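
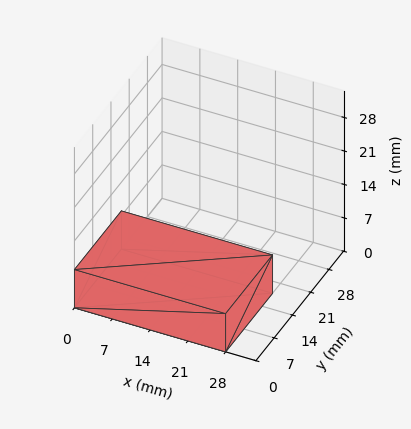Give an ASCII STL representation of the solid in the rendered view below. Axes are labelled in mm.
Reading the render: the shape is a rectangular box, roughly 28 × 18 mm footprint and 8 mm tall (dimensions read to the nearest mm from the axis ticks). For the STL, each face is triangulated and given an outward normal.

solid part
  facet normal 0.0000 0.0000 -1.0000
    outer loop
      vertex 28.000 18.000 0.000
      vertex 28.000 0.000 0.000
      vertex 0.000 0.000 0.000
    endloop
  endfacet
  facet normal 0.0000 0.0000 -1.0000
    outer loop
      vertex 0.000 18.000 0.000
      vertex 28.000 18.000 0.000
      vertex 0.000 0.000 0.000
    endloop
  endfacet
  facet normal 0.0000 0.0000 1.0000
    outer loop
      vertex 0.000 0.000 8.000
      vertex 28.000 0.000 8.000
      vertex 28.000 18.000 8.000
    endloop
  endfacet
  facet normal 0.0000 0.0000 1.0000
    outer loop
      vertex 0.000 0.000 8.000
      vertex 28.000 18.000 8.000
      vertex 0.000 18.000 8.000
    endloop
  endfacet
  facet normal 0.0000 -1.0000 0.0000
    outer loop
      vertex 0.000 0.000 0.000
      vertex 28.000 0.000 0.000
      vertex 28.000 0.000 8.000
    endloop
  endfacet
  facet normal 0.0000 -1.0000 0.0000
    outer loop
      vertex 0.000 0.000 0.000
      vertex 28.000 0.000 8.000
      vertex 0.000 0.000 8.000
    endloop
  endfacet
  facet normal 0.0000 1.0000 0.0000
    outer loop
      vertex 28.000 18.000 8.000
      vertex 28.000 18.000 0.000
      vertex 0.000 18.000 0.000
    endloop
  endfacet
  facet normal 0.0000 1.0000 0.0000
    outer loop
      vertex 0.000 18.000 8.000
      vertex 28.000 18.000 8.000
      vertex 0.000 18.000 0.000
    endloop
  endfacet
  facet normal -1.0000 0.0000 0.0000
    outer loop
      vertex 0.000 18.000 8.000
      vertex 0.000 18.000 0.000
      vertex 0.000 0.000 0.000
    endloop
  endfacet
  facet normal -1.0000 0.0000 0.0000
    outer loop
      vertex 0.000 0.000 8.000
      vertex 0.000 18.000 8.000
      vertex 0.000 0.000 0.000
    endloop
  endfacet
  facet normal 1.0000 0.0000 0.0000
    outer loop
      vertex 28.000 0.000 0.000
      vertex 28.000 18.000 0.000
      vertex 28.000 18.000 8.000
    endloop
  endfacet
  facet normal 1.0000 0.0000 0.0000
    outer loop
      vertex 28.000 0.000 0.000
      vertex 28.000 18.000 8.000
      vertex 28.000 0.000 8.000
    endloop
  endfacet
endsolid part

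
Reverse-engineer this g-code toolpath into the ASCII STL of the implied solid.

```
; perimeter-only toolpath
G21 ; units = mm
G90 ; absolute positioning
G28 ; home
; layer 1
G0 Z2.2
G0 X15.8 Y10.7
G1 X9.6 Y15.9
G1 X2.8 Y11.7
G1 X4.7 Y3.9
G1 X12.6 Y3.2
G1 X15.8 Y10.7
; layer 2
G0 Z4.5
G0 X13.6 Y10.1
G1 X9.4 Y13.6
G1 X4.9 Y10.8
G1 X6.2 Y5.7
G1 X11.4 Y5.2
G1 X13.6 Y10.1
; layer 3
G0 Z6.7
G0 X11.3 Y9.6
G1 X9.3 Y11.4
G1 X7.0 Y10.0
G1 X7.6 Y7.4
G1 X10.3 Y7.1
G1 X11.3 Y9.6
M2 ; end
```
solid part
  facet normal 0.0000 0.0000 -1.0000
    outer loop
      vertex 0.7 12.6 0.0
      vertex 9.8 18.2 0.0
      vertex 18.0 11.2 0.0
    endloop
  endfacet
  facet normal 0.0000 0.0000 -1.0000
    outer loop
      vertex 3.2 2.2 0.0
      vertex 0.7 12.6 0.0
      vertex 18.0 11.2 0.0
    endloop
  endfacet
  facet normal 0.0000 0.0000 -1.0000
    outer loop
      vertex 13.8 1.3 0.0
      vertex 3.2 2.2 0.0
      vertex 18.0 11.2 0.0
    endloop
  endfacet
  facet normal 0.4999 0.5856 0.6381
    outer loop
      vertex 18.0 11.2 0.0
      vertex 9.8 18.2 0.0
      vertex 9.1 9.1 8.9
    endloop
  endfacet
  facet normal -0.4034 0.6555 0.6385
    outer loop
      vertex 9.8 18.2 0.0
      vertex 0.7 12.6 0.0
      vertex 9.1 9.1 8.9
    endloop
  endfacet
  facet normal -0.7497 -0.1802 0.6367
    outer loop
      vertex 0.7 12.6 0.0
      vertex 3.2 2.2 0.0
      vertex 9.1 9.1 8.9
    endloop
  endfacet
  facet normal -0.0651 -0.7673 0.6380
    outer loop
      vertex 3.2 2.2 0.0
      vertex 13.8 1.3 0.0
      vertex 9.1 9.1 8.9
    endloop
  endfacet
  facet normal 0.7089 -0.3008 0.6380
    outer loop
      vertex 13.8 1.3 0.0
      vertex 18.0 11.2 0.0
      vertex 9.1 9.1 8.9
    endloop
  endfacet
endsolid part

The G0 Z moves step by Δz≈2.2 mm. The G1 loops shrink linearly with z, so the solid tapers from its base footprint up to z≈8.9. Closing with a flat bottom cap and the tapered top and triangulating gives 8 facets — a regular 5-sided pyramid, base circumscribed radius ≈ 9.1 mm, apex at z ≈ 8.9 mm.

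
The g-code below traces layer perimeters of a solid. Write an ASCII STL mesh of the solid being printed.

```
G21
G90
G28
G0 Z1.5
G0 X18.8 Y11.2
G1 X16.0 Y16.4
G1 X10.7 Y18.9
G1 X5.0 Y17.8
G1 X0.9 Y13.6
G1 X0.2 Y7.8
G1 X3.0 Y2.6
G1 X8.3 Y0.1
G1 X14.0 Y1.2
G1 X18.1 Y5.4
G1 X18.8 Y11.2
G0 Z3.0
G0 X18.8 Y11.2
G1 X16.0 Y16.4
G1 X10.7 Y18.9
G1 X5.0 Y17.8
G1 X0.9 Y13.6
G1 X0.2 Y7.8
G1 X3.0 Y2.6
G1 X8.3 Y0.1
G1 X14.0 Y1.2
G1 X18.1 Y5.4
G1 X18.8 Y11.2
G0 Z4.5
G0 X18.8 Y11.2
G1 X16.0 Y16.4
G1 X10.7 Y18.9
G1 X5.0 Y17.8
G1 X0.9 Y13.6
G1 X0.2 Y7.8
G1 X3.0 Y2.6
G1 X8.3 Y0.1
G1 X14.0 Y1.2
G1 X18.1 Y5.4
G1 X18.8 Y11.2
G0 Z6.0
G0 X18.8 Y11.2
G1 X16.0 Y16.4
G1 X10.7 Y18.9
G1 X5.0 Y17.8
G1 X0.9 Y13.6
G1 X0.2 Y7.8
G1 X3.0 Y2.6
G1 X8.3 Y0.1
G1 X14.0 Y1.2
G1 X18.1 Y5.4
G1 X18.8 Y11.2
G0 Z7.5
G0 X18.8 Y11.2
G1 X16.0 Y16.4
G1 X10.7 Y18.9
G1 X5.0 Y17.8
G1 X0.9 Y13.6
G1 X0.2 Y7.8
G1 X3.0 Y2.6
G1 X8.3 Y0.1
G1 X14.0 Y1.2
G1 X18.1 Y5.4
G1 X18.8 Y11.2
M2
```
solid part
  facet normal 0.0000 0.0000 -1.0000
    outer loop
      vertex 10.7 18.9 0.0
      vertex 16.0 16.4 0.0
      vertex 18.8 11.2 0.0
    endloop
  endfacet
  facet normal 0.0000 0.0000 -1.0000
    outer loop
      vertex 5.0 17.8 0.0
      vertex 10.7 18.9 0.0
      vertex 18.8 11.2 0.0
    endloop
  endfacet
  facet normal 0.0000 0.0000 -1.0000
    outer loop
      vertex 0.9 13.6 0.0
      vertex 5.0 17.8 0.0
      vertex 18.8 11.2 0.0
    endloop
  endfacet
  facet normal 0.0000 0.0000 -1.0000
    outer loop
      vertex 0.2 7.8 0.0
      vertex 0.9 13.6 0.0
      vertex 18.8 11.2 0.0
    endloop
  endfacet
  facet normal 0.0000 0.0000 -1.0000
    outer loop
      vertex 3.0 2.6 0.0
      vertex 0.2 7.8 0.0
      vertex 18.8 11.2 0.0
    endloop
  endfacet
  facet normal 0.0000 0.0000 -1.0000
    outer loop
      vertex 8.3 0.1 0.0
      vertex 3.0 2.6 0.0
      vertex 18.8 11.2 0.0
    endloop
  endfacet
  facet normal 0.0000 0.0000 -1.0000
    outer loop
      vertex 14.0 1.2 0.0
      vertex 8.3 0.1 0.0
      vertex 18.8 11.2 0.0
    endloop
  endfacet
  facet normal 0.0000 0.0000 -1.0000
    outer loop
      vertex 18.1 5.4 0.0
      vertex 14.0 1.2 0.0
      vertex 18.8 11.2 0.0
    endloop
  endfacet
  facet normal 0.0000 0.0000 1.0000
    outer loop
      vertex 18.8 11.2 7.5
      vertex 16.0 16.4 7.5
      vertex 10.7 18.9 7.5
    endloop
  endfacet
  facet normal 0.0000 0.0000 1.0000
    outer loop
      vertex 18.8 11.2 7.5
      vertex 10.7 18.9 7.5
      vertex 5.0 17.8 7.5
    endloop
  endfacet
  facet normal 0.0000 0.0000 1.0000
    outer loop
      vertex 18.8 11.2 7.5
      vertex 5.0 17.8 7.5
      vertex 0.9 13.6 7.5
    endloop
  endfacet
  facet normal 0.0000 0.0000 1.0000
    outer loop
      vertex 18.8 11.2 7.5
      vertex 0.9 13.6 7.5
      vertex 0.2 7.8 7.5
    endloop
  endfacet
  facet normal 0.0000 0.0000 1.0000
    outer loop
      vertex 18.8 11.2 7.5
      vertex 0.2 7.8 7.5
      vertex 3.0 2.6 7.5
    endloop
  endfacet
  facet normal 0.0000 0.0000 1.0000
    outer loop
      vertex 18.8 11.2 7.5
      vertex 3.0 2.6 7.5
      vertex 8.3 0.1 7.5
    endloop
  endfacet
  facet normal 0.0000 0.0000 1.0000
    outer loop
      vertex 18.8 11.2 7.5
      vertex 8.3 0.1 7.5
      vertex 14.0 1.2 7.5
    endloop
  endfacet
  facet normal 0.0000 0.0000 1.0000
    outer loop
      vertex 18.8 11.2 7.5
      vertex 14.0 1.2 7.5
      vertex 18.1 5.4 7.5
    endloop
  endfacet
  facet normal 0.8805 0.4741 0.0000
    outer loop
      vertex 18.8 11.2 0.0
      vertex 16.0 16.4 0.0
      vertex 16.0 16.4 7.5
    endloop
  endfacet
  facet normal 0.8805 0.4741 0.0000
    outer loop
      vertex 18.8 11.2 0.0
      vertex 16.0 16.4 7.5
      vertex 18.8 11.2 7.5
    endloop
  endfacet
  facet normal 0.4266 0.9044 0.0000
    outer loop
      vertex 16.0 16.4 0.0
      vertex 10.7 18.9 0.0
      vertex 10.7 18.9 7.5
    endloop
  endfacet
  facet normal 0.4266 0.9044 0.0000
    outer loop
      vertex 16.0 16.4 0.0
      vertex 10.7 18.9 7.5
      vertex 16.0 16.4 7.5
    endloop
  endfacet
  facet normal -0.1895 0.9819 0.0000
    outer loop
      vertex 10.7 18.9 0.0
      vertex 5.0 17.8 0.0
      vertex 5.0 17.8 7.5
    endloop
  endfacet
  facet normal -0.1895 0.9819 0.0000
    outer loop
      vertex 10.7 18.9 0.0
      vertex 5.0 17.8 7.5
      vertex 10.7 18.9 7.5
    endloop
  endfacet
  facet normal -0.7156 0.6985 0.0000
    outer loop
      vertex 5.0 17.8 0.0
      vertex 0.9 13.6 0.0
      vertex 0.9 13.6 7.5
    endloop
  endfacet
  facet normal -0.7156 0.6985 0.0000
    outer loop
      vertex 5.0 17.8 0.0
      vertex 0.9 13.6 7.5
      vertex 5.0 17.8 7.5
    endloop
  endfacet
  facet normal -0.9928 0.1198 0.0000
    outer loop
      vertex 0.9 13.6 0.0
      vertex 0.2 7.8 0.0
      vertex 0.2 7.8 7.5
    endloop
  endfacet
  facet normal -0.9928 0.1198 0.0000
    outer loop
      vertex 0.9 13.6 0.0
      vertex 0.2 7.8 7.5
      vertex 0.9 13.6 7.5
    endloop
  endfacet
  facet normal -0.8805 -0.4741 0.0000
    outer loop
      vertex 0.2 7.8 0.0
      vertex 3.0 2.6 0.0
      vertex 3.0 2.6 7.5
    endloop
  endfacet
  facet normal -0.8805 -0.4741 0.0000
    outer loop
      vertex 0.2 7.8 0.0
      vertex 3.0 2.6 7.5
      vertex 0.2 7.8 7.5
    endloop
  endfacet
  facet normal -0.4266 -0.9044 0.0000
    outer loop
      vertex 3.0 2.6 0.0
      vertex 8.3 0.1 0.0
      vertex 8.3 0.1 7.5
    endloop
  endfacet
  facet normal -0.4266 -0.9044 0.0000
    outer loop
      vertex 3.0 2.6 0.0
      vertex 8.3 0.1 7.5
      vertex 3.0 2.6 7.5
    endloop
  endfacet
  facet normal 0.1895 -0.9819 0.0000
    outer loop
      vertex 8.3 0.1 0.0
      vertex 14.0 1.2 0.0
      vertex 14.0 1.2 7.5
    endloop
  endfacet
  facet normal 0.1895 -0.9819 0.0000
    outer loop
      vertex 8.3 0.1 0.0
      vertex 14.0 1.2 7.5
      vertex 8.3 0.1 7.5
    endloop
  endfacet
  facet normal 0.7156 -0.6985 0.0000
    outer loop
      vertex 14.0 1.2 0.0
      vertex 18.1 5.4 0.0
      vertex 18.1 5.4 7.5
    endloop
  endfacet
  facet normal 0.7156 -0.6985 0.0000
    outer loop
      vertex 14.0 1.2 0.0
      vertex 18.1 5.4 7.5
      vertex 14.0 1.2 7.5
    endloop
  endfacet
  facet normal 0.9928 -0.1198 0.0000
    outer loop
      vertex 18.1 5.4 0.0
      vertex 18.8 11.2 0.0
      vertex 18.8 11.2 7.5
    endloop
  endfacet
  facet normal 0.9928 -0.1198 0.0000
    outer loop
      vertex 18.1 5.4 0.0
      vertex 18.8 11.2 7.5
      vertex 18.1 5.4 7.5
    endloop
  endfacet
endsolid part

The G0 Z moves step by Δz≈1.5 mm. Every layer's G1 loop is the same polygon, so the solid is a straight extrusion of it from z=0 to z≈7.5. Closing with flat bottom and top caps and triangulating gives 36 facets — a regular 10-sided prism (a cylinder approximated with 10 flat sides), circumscribed radius ≈ 9.5 mm, height ≈ 7.5 mm.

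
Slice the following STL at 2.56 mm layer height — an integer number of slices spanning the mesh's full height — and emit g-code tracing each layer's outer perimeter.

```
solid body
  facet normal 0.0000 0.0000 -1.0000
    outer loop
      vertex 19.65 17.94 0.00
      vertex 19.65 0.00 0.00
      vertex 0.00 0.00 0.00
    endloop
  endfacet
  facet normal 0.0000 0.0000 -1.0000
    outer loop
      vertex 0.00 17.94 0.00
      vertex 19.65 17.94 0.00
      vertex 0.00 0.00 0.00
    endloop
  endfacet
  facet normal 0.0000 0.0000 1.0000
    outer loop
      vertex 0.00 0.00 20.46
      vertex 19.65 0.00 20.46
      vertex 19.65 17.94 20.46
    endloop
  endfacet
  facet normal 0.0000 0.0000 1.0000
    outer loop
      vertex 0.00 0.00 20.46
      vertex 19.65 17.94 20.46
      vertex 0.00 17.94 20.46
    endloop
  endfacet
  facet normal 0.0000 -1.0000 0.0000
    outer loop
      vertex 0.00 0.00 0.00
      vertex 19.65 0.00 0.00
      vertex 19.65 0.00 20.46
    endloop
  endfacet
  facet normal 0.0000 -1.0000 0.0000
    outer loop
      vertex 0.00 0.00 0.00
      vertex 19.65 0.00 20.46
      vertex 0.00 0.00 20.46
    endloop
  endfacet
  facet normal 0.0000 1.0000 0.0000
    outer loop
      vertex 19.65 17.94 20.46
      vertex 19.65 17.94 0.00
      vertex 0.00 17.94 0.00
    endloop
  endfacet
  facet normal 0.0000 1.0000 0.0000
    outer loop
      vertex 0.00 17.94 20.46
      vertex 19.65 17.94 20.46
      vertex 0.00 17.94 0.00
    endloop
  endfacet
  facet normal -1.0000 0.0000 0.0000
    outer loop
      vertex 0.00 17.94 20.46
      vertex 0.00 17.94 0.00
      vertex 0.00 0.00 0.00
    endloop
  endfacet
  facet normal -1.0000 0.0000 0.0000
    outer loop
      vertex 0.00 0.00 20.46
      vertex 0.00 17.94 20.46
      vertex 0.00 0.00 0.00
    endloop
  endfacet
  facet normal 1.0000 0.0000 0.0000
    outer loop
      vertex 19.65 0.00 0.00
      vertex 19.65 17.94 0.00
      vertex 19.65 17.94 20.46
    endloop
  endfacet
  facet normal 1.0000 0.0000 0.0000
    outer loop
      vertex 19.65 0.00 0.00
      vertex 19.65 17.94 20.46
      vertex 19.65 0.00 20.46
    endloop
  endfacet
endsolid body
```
; perimeter-only toolpath
G21 ; units = mm
G90 ; absolute positioning
G28 ; home
; layer 1
G0 Z2.56
G0 X0.00 Y0.00
G1 X19.65 Y0.00
G1 X19.65 Y17.94
G1 X0.00 Y17.94
G1 X0.00 Y0.00
; layer 2
G0 Z5.12
G0 X0.00 Y0.00
G1 X19.65 Y0.00
G1 X19.65 Y17.94
G1 X0.00 Y17.94
G1 X0.00 Y0.00
; layer 3
G0 Z7.67
G0 X0.00 Y0.00
G1 X19.65 Y0.00
G1 X19.65 Y17.94
G1 X0.00 Y17.94
G1 X0.00 Y0.00
; layer 4
G0 Z10.23
G0 X0.00 Y0.00
G1 X19.65 Y0.00
G1 X19.65 Y17.94
G1 X0.00 Y17.94
G1 X0.00 Y0.00
; layer 5
G0 Z12.79
G0 X0.00 Y0.00
G1 X19.65 Y0.00
G1 X19.65 Y17.94
G1 X0.00 Y17.94
G1 X0.00 Y0.00
; layer 6
G0 Z15.35
G0 X0.00 Y0.00
G1 X19.65 Y0.00
G1 X19.65 Y17.94
G1 X0.00 Y17.94
G1 X0.00 Y0.00
; layer 7
G0 Z17.90
G0 X0.00 Y0.00
G1 X19.65 Y0.00
G1 X19.65 Y17.94
G1 X0.00 Y17.94
G1 X0.00 Y0.00
; layer 8
G0 Z20.46
G0 X0.00 Y0.00
G1 X19.65 Y0.00
G1 X19.65 Y17.94
G1 X0.00 Y17.94
G1 X0.00 Y0.00
M2 ; end

The solid is a rectangular box, roughly 19.6 × 17.9 mm footprint and 20.5 mm tall. Slicing at Δz = 2.56 mm — 8 equal slices spanning the solid's height, so layer i sits at z = i·h/8 — gives 8 non-empty perimeters. Each is a 4-segment closed polygon; G0 lifts to the layer z and rapids to the start vertex, then G1 traces the edges.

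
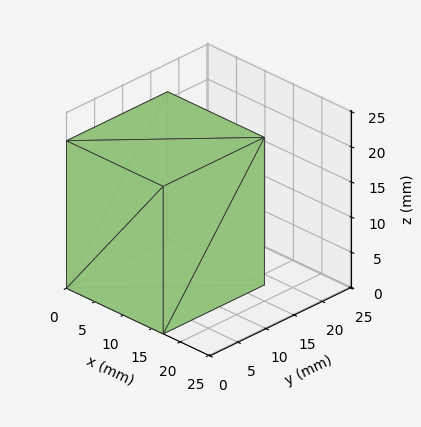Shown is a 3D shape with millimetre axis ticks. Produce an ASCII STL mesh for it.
Reading the render: the shape is a rectangular box, roughly 17 × 18 mm footprint and 21 mm tall (dimensions read to the nearest mm from the axis ticks). For the STL, each face is triangulated and given an outward normal.

solid part
  facet normal 0.0000 0.0000 -1.0000
    outer loop
      vertex 17.00 18.00 0.00
      vertex 17.00 0.00 0.00
      vertex 0.00 0.00 0.00
    endloop
  endfacet
  facet normal 0.0000 0.0000 -1.0000
    outer loop
      vertex 0.00 18.00 0.00
      vertex 17.00 18.00 0.00
      vertex 0.00 0.00 0.00
    endloop
  endfacet
  facet normal 0.0000 0.0000 1.0000
    outer loop
      vertex 0.00 0.00 21.00
      vertex 17.00 0.00 21.00
      vertex 17.00 18.00 21.00
    endloop
  endfacet
  facet normal 0.0000 0.0000 1.0000
    outer loop
      vertex 0.00 0.00 21.00
      vertex 17.00 18.00 21.00
      vertex 0.00 18.00 21.00
    endloop
  endfacet
  facet normal 0.0000 -1.0000 0.0000
    outer loop
      vertex 0.00 0.00 0.00
      vertex 17.00 0.00 0.00
      vertex 17.00 0.00 21.00
    endloop
  endfacet
  facet normal 0.0000 -1.0000 0.0000
    outer loop
      vertex 0.00 0.00 0.00
      vertex 17.00 0.00 21.00
      vertex 0.00 0.00 21.00
    endloop
  endfacet
  facet normal 0.0000 1.0000 0.0000
    outer loop
      vertex 17.00 18.00 21.00
      vertex 17.00 18.00 0.00
      vertex 0.00 18.00 0.00
    endloop
  endfacet
  facet normal 0.0000 1.0000 0.0000
    outer loop
      vertex 0.00 18.00 21.00
      vertex 17.00 18.00 21.00
      vertex 0.00 18.00 0.00
    endloop
  endfacet
  facet normal -1.0000 0.0000 0.0000
    outer loop
      vertex 0.00 18.00 21.00
      vertex 0.00 18.00 0.00
      vertex 0.00 0.00 0.00
    endloop
  endfacet
  facet normal -1.0000 0.0000 0.0000
    outer loop
      vertex 0.00 0.00 21.00
      vertex 0.00 18.00 21.00
      vertex 0.00 0.00 0.00
    endloop
  endfacet
  facet normal 1.0000 0.0000 0.0000
    outer loop
      vertex 17.00 0.00 0.00
      vertex 17.00 18.00 0.00
      vertex 17.00 18.00 21.00
    endloop
  endfacet
  facet normal 1.0000 0.0000 0.0000
    outer loop
      vertex 17.00 0.00 0.00
      vertex 17.00 18.00 21.00
      vertex 17.00 0.00 21.00
    endloop
  endfacet
endsolid part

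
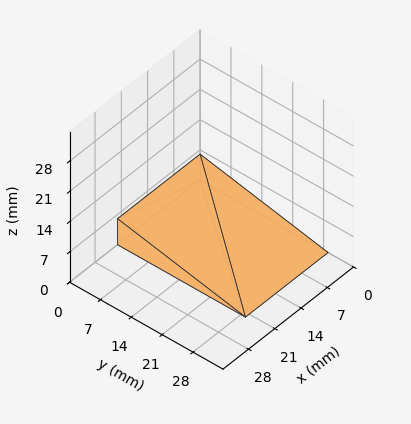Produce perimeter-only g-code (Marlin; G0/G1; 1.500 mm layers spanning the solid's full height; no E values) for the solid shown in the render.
Reading the render: the shape is a wedge (ramp): 22 × 29 mm base, rising to 6 mm along the y=0 edge and sloping linearly to z=0 at y=29 (dimensions read to the nearest mm from the axis ticks). For the g-code, the solid's height is divided into equal slices at the stated Δz and each level perimeter traced with G1 moves after a G0 lift.

; perimeter-only toolpath
G21 ; units = mm
G90 ; absolute positioning
G28 ; home
; layer 1
G0 Z1.500
G0 X0.000 Y0.000
G1 X22.000 Y0.000
G1 X22.000 Y21.750
G1 X0.000 Y21.750
G1 X0.000 Y0.000
; layer 2
G0 Z3.000
G0 X0.000 Y0.000
G1 X22.000 Y0.000
G1 X22.000 Y14.500
G1 X0.000 Y14.500
G1 X0.000 Y0.000
; layer 3
G0 Z4.500
G0 X0.000 Y0.000
G1 X22.000 Y0.000
G1 X22.000 Y7.250
G1 X0.000 Y7.250
G1 X0.000 Y0.000
M2 ; end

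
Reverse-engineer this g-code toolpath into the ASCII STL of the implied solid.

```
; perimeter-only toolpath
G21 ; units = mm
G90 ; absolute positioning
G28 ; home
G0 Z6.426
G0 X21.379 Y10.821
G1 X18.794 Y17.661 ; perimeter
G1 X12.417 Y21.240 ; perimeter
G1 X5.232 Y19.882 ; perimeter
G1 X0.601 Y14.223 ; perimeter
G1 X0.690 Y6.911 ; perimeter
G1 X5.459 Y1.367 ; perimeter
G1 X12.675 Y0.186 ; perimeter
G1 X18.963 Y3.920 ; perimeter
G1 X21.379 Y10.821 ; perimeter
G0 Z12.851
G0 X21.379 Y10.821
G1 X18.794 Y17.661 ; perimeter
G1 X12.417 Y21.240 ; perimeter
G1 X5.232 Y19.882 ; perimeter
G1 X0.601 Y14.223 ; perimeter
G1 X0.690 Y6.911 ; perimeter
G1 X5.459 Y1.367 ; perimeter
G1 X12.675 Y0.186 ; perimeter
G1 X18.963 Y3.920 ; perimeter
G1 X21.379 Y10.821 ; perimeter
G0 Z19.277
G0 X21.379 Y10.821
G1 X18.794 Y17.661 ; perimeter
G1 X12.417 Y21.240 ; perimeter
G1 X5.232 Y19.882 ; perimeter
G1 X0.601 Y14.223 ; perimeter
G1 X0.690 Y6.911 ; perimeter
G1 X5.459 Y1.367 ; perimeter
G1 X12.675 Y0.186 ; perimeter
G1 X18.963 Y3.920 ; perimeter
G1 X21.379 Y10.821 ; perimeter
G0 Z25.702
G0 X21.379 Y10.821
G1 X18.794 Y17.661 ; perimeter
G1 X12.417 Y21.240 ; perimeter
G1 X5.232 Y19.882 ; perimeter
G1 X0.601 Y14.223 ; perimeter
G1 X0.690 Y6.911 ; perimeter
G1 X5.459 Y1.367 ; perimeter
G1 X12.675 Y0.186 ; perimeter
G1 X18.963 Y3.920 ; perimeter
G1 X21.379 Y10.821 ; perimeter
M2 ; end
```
solid part
  facet normal 0.0000 0.0000 -1.0000
    outer loop
      vertex 12.417 21.240 0.000
      vertex 18.794 17.661 0.000
      vertex 21.379 10.821 0.000
    endloop
  endfacet
  facet normal 0.0000 0.0000 -1.0000
    outer loop
      vertex 5.232 19.882 0.000
      vertex 12.417 21.240 0.000
      vertex 21.379 10.821 0.000
    endloop
  endfacet
  facet normal 0.0000 0.0000 -1.0000
    outer loop
      vertex 0.601 14.223 0.000
      vertex 5.232 19.882 0.000
      vertex 21.379 10.821 0.000
    endloop
  endfacet
  facet normal 0.0000 0.0000 -1.0000
    outer loop
      vertex 0.690 6.911 0.000
      vertex 0.601 14.223 0.000
      vertex 21.379 10.821 0.000
    endloop
  endfacet
  facet normal 0.0000 0.0000 -1.0000
    outer loop
      vertex 5.459 1.367 0.000
      vertex 0.690 6.911 0.000
      vertex 21.379 10.821 0.000
    endloop
  endfacet
  facet normal 0.0000 0.0000 -1.0000
    outer loop
      vertex 12.675 0.186 0.000
      vertex 5.459 1.367 0.000
      vertex 21.379 10.821 0.000
    endloop
  endfacet
  facet normal 0.0000 0.0000 -1.0000
    outer loop
      vertex 18.963 3.920 0.000
      vertex 12.675 0.186 0.000
      vertex 21.379 10.821 0.000
    endloop
  endfacet
  facet normal 0.0000 0.0000 1.0000
    outer loop
      vertex 21.379 10.821 25.702
      vertex 18.794 17.661 25.702
      vertex 12.417 21.240 25.702
    endloop
  endfacet
  facet normal 0.0000 0.0000 1.0000
    outer loop
      vertex 21.379 10.821 25.702
      vertex 12.417 21.240 25.702
      vertex 5.232 19.882 25.702
    endloop
  endfacet
  facet normal 0.0000 0.0000 1.0000
    outer loop
      vertex 21.379 10.821 25.702
      vertex 5.232 19.882 25.702
      vertex 0.601 14.223 25.702
    endloop
  endfacet
  facet normal 0.0000 0.0000 1.0000
    outer loop
      vertex 21.379 10.821 25.702
      vertex 0.601 14.223 25.702
      vertex 0.690 6.911 25.702
    endloop
  endfacet
  facet normal 0.0000 0.0000 1.0000
    outer loop
      vertex 21.379 10.821 25.702
      vertex 0.690 6.911 25.702
      vertex 5.459 1.367 25.702
    endloop
  endfacet
  facet normal 0.0000 0.0000 1.0000
    outer loop
      vertex 21.379 10.821 25.702
      vertex 5.459 1.367 25.702
      vertex 12.675 0.186 25.702
    endloop
  endfacet
  facet normal 0.0000 0.0000 1.0000
    outer loop
      vertex 21.379 10.821 25.702
      vertex 12.675 0.186 25.702
      vertex 18.963 3.920 25.702
    endloop
  endfacet
  facet normal 0.9354 0.3535 0.0000
    outer loop
      vertex 21.379 10.821 0.000
      vertex 18.794 17.661 0.000
      vertex 18.794 17.661 25.702
    endloop
  endfacet
  facet normal 0.9354 0.3535 0.0000
    outer loop
      vertex 21.379 10.821 0.000
      vertex 18.794 17.661 25.702
      vertex 21.379 10.821 25.702
    endloop
  endfacet
  facet normal 0.4894 0.8720 0.0000
    outer loop
      vertex 18.794 17.661 0.000
      vertex 12.417 21.240 0.000
      vertex 12.417 21.240 25.702
    endloop
  endfacet
  facet normal 0.4894 0.8720 0.0000
    outer loop
      vertex 18.794 17.661 0.000
      vertex 12.417 21.240 25.702
      vertex 18.794 17.661 25.702
    endloop
  endfacet
  facet normal -0.1857 0.9826 0.0000
    outer loop
      vertex 12.417 21.240 0.000
      vertex 5.232 19.882 0.000
      vertex 5.232 19.882 25.702
    endloop
  endfacet
  facet normal -0.1857 0.9826 0.0000
    outer loop
      vertex 12.417 21.240 0.000
      vertex 5.232 19.882 25.702
      vertex 12.417 21.240 25.702
    endloop
  endfacet
  facet normal -0.7739 0.6333 0.0000
    outer loop
      vertex 5.232 19.882 0.000
      vertex 0.601 14.223 0.000
      vertex 0.601 14.223 25.702
    endloop
  endfacet
  facet normal -0.7739 0.6333 0.0000
    outer loop
      vertex 5.232 19.882 0.000
      vertex 0.601 14.223 25.702
      vertex 5.232 19.882 25.702
    endloop
  endfacet
  facet normal -0.9999 -0.0122 0.0000
    outer loop
      vertex 0.601 14.223 0.000
      vertex 0.690 6.911 0.000
      vertex 0.690 6.911 25.702
    endloop
  endfacet
  facet normal -0.9999 -0.0122 0.0000
    outer loop
      vertex 0.601 14.223 0.000
      vertex 0.690 6.911 25.702
      vertex 0.601 14.223 25.702
    endloop
  endfacet
  facet normal -0.7581 -0.6521 0.0000
    outer loop
      vertex 0.690 6.911 0.000
      vertex 5.459 1.367 0.000
      vertex 5.459 1.367 25.702
    endloop
  endfacet
  facet normal -0.7581 -0.6521 0.0000
    outer loop
      vertex 0.690 6.911 0.000
      vertex 5.459 1.367 25.702
      vertex 0.690 6.911 25.702
    endloop
  endfacet
  facet normal -0.1615 -0.9869 0.0000
    outer loop
      vertex 5.459 1.367 0.000
      vertex 12.675 0.186 0.000
      vertex 12.675 0.186 25.702
    endloop
  endfacet
  facet normal -0.1615 -0.9869 0.0000
    outer loop
      vertex 5.459 1.367 0.000
      vertex 12.675 0.186 25.702
      vertex 5.459 1.367 25.702
    endloop
  endfacet
  facet normal 0.5106 -0.8598 0.0000
    outer loop
      vertex 12.675 0.186 0.000
      vertex 18.963 3.920 0.000
      vertex 18.963 3.920 25.702
    endloop
  endfacet
  facet normal 0.5106 -0.8598 0.0000
    outer loop
      vertex 12.675 0.186 0.000
      vertex 18.963 3.920 25.702
      vertex 12.675 0.186 25.702
    endloop
  endfacet
  facet normal 0.9438 -0.3304 0.0000
    outer loop
      vertex 18.963 3.920 0.000
      vertex 21.379 10.821 0.000
      vertex 21.379 10.821 25.702
    endloop
  endfacet
  facet normal 0.9438 -0.3304 0.0000
    outer loop
      vertex 18.963 3.920 0.000
      vertex 21.379 10.821 25.702
      vertex 18.963 3.920 25.702
    endloop
  endfacet
endsolid part

The G0 Z moves step by Δz≈6.426 mm. Every layer's G1 loop is the same polygon, so the solid is a straight extrusion of it from z=0 to z≈25.7. Closing with flat bottom and top caps and triangulating gives 32 facets — a regular 9-sided prism (a cylinder approximated with 9 flat sides), circumscribed radius ≈ 10.7 mm, height ≈ 25.7 mm.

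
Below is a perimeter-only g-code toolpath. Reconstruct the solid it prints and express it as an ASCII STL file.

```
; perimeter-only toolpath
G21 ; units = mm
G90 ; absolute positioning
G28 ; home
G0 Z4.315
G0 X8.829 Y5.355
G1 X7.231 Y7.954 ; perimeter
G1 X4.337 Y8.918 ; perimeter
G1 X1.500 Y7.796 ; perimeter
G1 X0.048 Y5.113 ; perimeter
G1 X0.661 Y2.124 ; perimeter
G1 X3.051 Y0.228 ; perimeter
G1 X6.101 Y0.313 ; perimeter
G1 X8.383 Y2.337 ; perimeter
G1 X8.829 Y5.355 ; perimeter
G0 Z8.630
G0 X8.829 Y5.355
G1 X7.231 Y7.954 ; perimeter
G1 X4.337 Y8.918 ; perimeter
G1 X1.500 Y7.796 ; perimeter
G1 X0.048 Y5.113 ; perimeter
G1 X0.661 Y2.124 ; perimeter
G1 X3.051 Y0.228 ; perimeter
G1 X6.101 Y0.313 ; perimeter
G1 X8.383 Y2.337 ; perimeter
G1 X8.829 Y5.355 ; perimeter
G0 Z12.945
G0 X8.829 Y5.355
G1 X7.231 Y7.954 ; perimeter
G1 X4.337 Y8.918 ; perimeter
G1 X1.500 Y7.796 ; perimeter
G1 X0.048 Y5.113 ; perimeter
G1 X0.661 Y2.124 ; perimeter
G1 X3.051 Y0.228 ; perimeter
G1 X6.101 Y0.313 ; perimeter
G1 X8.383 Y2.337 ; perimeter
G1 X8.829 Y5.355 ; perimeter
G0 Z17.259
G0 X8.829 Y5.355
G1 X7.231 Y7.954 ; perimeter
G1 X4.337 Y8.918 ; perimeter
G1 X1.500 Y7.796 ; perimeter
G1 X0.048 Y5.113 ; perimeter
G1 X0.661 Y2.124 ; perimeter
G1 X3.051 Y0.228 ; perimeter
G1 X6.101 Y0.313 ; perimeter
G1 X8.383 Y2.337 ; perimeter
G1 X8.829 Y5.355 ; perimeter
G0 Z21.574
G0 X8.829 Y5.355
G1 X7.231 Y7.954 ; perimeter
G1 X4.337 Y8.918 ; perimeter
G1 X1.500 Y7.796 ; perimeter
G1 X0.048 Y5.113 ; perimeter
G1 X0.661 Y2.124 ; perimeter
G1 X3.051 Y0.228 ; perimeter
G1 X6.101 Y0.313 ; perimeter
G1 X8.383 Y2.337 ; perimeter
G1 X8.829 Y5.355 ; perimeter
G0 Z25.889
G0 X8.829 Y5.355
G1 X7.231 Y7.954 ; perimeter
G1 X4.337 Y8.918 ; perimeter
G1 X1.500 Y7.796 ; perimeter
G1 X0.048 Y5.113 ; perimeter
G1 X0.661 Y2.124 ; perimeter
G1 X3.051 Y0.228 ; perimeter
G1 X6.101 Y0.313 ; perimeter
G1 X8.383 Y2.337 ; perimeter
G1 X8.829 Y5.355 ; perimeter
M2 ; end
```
solid part
  facet normal 0.0000 0.0000 -1.0000
    outer loop
      vertex 4.337 8.918 0.000
      vertex 7.231 7.954 0.000
      vertex 8.829 5.355 0.000
    endloop
  endfacet
  facet normal 0.0000 0.0000 -1.0000
    outer loop
      vertex 1.500 7.796 0.000
      vertex 4.337 8.918 0.000
      vertex 8.829 5.355 0.000
    endloop
  endfacet
  facet normal 0.0000 0.0000 -1.0000
    outer loop
      vertex 0.048 5.113 0.000
      vertex 1.500 7.796 0.000
      vertex 8.829 5.355 0.000
    endloop
  endfacet
  facet normal 0.0000 0.0000 -1.0000
    outer loop
      vertex 0.661 2.124 0.000
      vertex 0.048 5.113 0.000
      vertex 8.829 5.355 0.000
    endloop
  endfacet
  facet normal 0.0000 0.0000 -1.0000
    outer loop
      vertex 3.051 0.228 0.000
      vertex 0.661 2.124 0.000
      vertex 8.829 5.355 0.000
    endloop
  endfacet
  facet normal 0.0000 0.0000 -1.0000
    outer loop
      vertex 6.101 0.313 0.000
      vertex 3.051 0.228 0.000
      vertex 8.829 5.355 0.000
    endloop
  endfacet
  facet normal 0.0000 0.0000 -1.0000
    outer loop
      vertex 8.383 2.337 0.000
      vertex 6.101 0.313 0.000
      vertex 8.829 5.355 0.000
    endloop
  endfacet
  facet normal 0.0000 0.0000 1.0000
    outer loop
      vertex 8.829 5.355 25.889
      vertex 7.231 7.954 25.889
      vertex 4.337 8.918 25.889
    endloop
  endfacet
  facet normal 0.0000 0.0000 1.0000
    outer loop
      vertex 8.829 5.355 25.889
      vertex 4.337 8.918 25.889
      vertex 1.500 7.796 25.889
    endloop
  endfacet
  facet normal 0.0000 0.0000 1.0000
    outer loop
      vertex 8.829 5.355 25.889
      vertex 1.500 7.796 25.889
      vertex 0.048 5.113 25.889
    endloop
  endfacet
  facet normal 0.0000 0.0000 1.0000
    outer loop
      vertex 8.829 5.355 25.889
      vertex 0.048 5.113 25.889
      vertex 0.661 2.124 25.889
    endloop
  endfacet
  facet normal 0.0000 0.0000 1.0000
    outer loop
      vertex 8.829 5.355 25.889
      vertex 0.661 2.124 25.889
      vertex 3.051 0.228 25.889
    endloop
  endfacet
  facet normal 0.0000 0.0000 1.0000
    outer loop
      vertex 8.829 5.355 25.889
      vertex 3.051 0.228 25.889
      vertex 6.101 0.313 25.889
    endloop
  endfacet
  facet normal 0.0000 0.0000 1.0000
    outer loop
      vertex 8.829 5.355 25.889
      vertex 6.101 0.313 25.889
      vertex 8.383 2.337 25.889
    endloop
  endfacet
  facet normal 0.8519 0.5238 0.0000
    outer loop
      vertex 8.829 5.355 0.000
      vertex 7.231 7.954 0.000
      vertex 7.231 7.954 25.889
    endloop
  endfacet
  facet normal 0.8519 0.5238 0.0000
    outer loop
      vertex 8.829 5.355 0.000
      vertex 7.231 7.954 25.889
      vertex 8.829 5.355 25.889
    endloop
  endfacet
  facet normal 0.3160 0.9487 0.0000
    outer loop
      vertex 7.231 7.954 0.000
      vertex 4.337 8.918 0.000
      vertex 4.337 8.918 25.889
    endloop
  endfacet
  facet normal 0.3160 0.9487 0.0000
    outer loop
      vertex 7.231 7.954 0.000
      vertex 4.337 8.918 25.889
      vertex 7.231 7.954 25.889
    endloop
  endfacet
  facet normal -0.3678 0.9299 0.0000
    outer loop
      vertex 4.337 8.918 0.000
      vertex 1.500 7.796 0.000
      vertex 1.500 7.796 25.889
    endloop
  endfacet
  facet normal -0.3678 0.9299 0.0000
    outer loop
      vertex 4.337 8.918 0.000
      vertex 1.500 7.796 25.889
      vertex 4.337 8.918 25.889
    endloop
  endfacet
  facet normal -0.8795 0.4760 0.0000
    outer loop
      vertex 1.500 7.796 0.000
      vertex 0.048 5.113 0.000
      vertex 0.048 5.113 25.889
    endloop
  endfacet
  facet normal -0.8795 0.4760 0.0000
    outer loop
      vertex 1.500 7.796 0.000
      vertex 0.048 5.113 25.889
      vertex 1.500 7.796 25.889
    endloop
  endfacet
  facet normal -0.9796 -0.2009 0.0000
    outer loop
      vertex 0.048 5.113 0.000
      vertex 0.661 2.124 0.000
      vertex 0.661 2.124 25.889
    endloop
  endfacet
  facet normal -0.9796 -0.2009 0.0000
    outer loop
      vertex 0.048 5.113 0.000
      vertex 0.661 2.124 25.889
      vertex 0.048 5.113 25.889
    endloop
  endfacet
  facet normal -0.6215 -0.7834 0.0000
    outer loop
      vertex 0.661 2.124 0.000
      vertex 3.051 0.228 0.000
      vertex 3.051 0.228 25.889
    endloop
  endfacet
  facet normal -0.6215 -0.7834 0.0000
    outer loop
      vertex 0.661 2.124 0.000
      vertex 3.051 0.228 25.889
      vertex 0.661 2.124 25.889
    endloop
  endfacet
  facet normal 0.0279 -0.9996 0.0000
    outer loop
      vertex 3.051 0.228 0.000
      vertex 6.101 0.313 0.000
      vertex 6.101 0.313 25.889
    endloop
  endfacet
  facet normal 0.0279 -0.9996 0.0000
    outer loop
      vertex 3.051 0.228 0.000
      vertex 6.101 0.313 25.889
      vertex 3.051 0.228 25.889
    endloop
  endfacet
  facet normal 0.6635 -0.7481 0.0000
    outer loop
      vertex 6.101 0.313 0.000
      vertex 8.383 2.337 0.000
      vertex 8.383 2.337 25.889
    endloop
  endfacet
  facet normal 0.6635 -0.7481 0.0000
    outer loop
      vertex 6.101 0.313 0.000
      vertex 8.383 2.337 25.889
      vertex 6.101 0.313 25.889
    endloop
  endfacet
  facet normal 0.9893 -0.1462 0.0000
    outer loop
      vertex 8.383 2.337 0.000
      vertex 8.829 5.355 0.000
      vertex 8.829 5.355 25.889
    endloop
  endfacet
  facet normal 0.9893 -0.1462 0.0000
    outer loop
      vertex 8.383 2.337 0.000
      vertex 8.829 5.355 25.889
      vertex 8.383 2.337 25.889
    endloop
  endfacet
endsolid part

The G0 Z moves step by Δz≈4.315 mm. Every layer's G1 loop is the same polygon, so the solid is a straight extrusion of it from z=0 to z≈25.9. Closing with flat bottom and top caps and triangulating gives 32 facets — a regular 9-sided prism (a cylinder approximated with 9 flat sides), circumscribed radius ≈ 4.46 mm, height ≈ 25.9 mm.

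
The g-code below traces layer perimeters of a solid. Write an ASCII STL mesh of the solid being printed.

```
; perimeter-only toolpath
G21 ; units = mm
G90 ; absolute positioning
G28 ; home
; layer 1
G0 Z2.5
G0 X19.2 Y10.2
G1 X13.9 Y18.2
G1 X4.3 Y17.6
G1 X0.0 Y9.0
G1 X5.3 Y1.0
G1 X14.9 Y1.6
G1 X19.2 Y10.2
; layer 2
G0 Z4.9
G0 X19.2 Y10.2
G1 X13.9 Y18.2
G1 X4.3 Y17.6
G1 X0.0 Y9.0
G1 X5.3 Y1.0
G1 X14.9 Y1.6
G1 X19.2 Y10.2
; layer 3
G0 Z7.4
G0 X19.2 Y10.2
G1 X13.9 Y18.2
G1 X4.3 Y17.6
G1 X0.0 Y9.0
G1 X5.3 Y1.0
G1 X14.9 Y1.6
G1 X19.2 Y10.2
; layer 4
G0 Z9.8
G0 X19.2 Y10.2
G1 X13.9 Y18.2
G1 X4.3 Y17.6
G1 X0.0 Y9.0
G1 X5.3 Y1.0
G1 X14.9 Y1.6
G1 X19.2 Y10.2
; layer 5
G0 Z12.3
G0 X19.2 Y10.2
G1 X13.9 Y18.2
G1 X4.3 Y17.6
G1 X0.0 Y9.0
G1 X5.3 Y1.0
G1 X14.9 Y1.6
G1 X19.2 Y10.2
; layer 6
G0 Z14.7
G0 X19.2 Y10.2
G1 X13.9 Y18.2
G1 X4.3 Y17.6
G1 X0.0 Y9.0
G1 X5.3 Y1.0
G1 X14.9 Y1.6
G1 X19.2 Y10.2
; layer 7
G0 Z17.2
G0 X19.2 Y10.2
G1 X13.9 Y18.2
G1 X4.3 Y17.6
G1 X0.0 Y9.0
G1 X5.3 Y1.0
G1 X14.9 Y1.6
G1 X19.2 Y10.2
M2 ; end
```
solid part
  facet normal 0.0000 0.0000 -1.0000
    outer loop
      vertex 4.3 17.6 0.0
      vertex 13.9 18.2 0.0
      vertex 19.2 10.2 0.0
    endloop
  endfacet
  facet normal 0.0000 0.0000 -1.0000
    outer loop
      vertex 0.0 9.0 0.0
      vertex 4.3 17.6 0.0
      vertex 19.2 10.2 0.0
    endloop
  endfacet
  facet normal 0.0000 0.0000 -1.0000
    outer loop
      vertex 5.3 1.0 0.0
      vertex 0.0 9.0 0.0
      vertex 19.2 10.2 0.0
    endloop
  endfacet
  facet normal 0.0000 0.0000 -1.0000
    outer loop
      vertex 14.9 1.6 0.0
      vertex 5.3 1.0 0.0
      vertex 19.2 10.2 0.0
    endloop
  endfacet
  facet normal 0.0000 0.0000 1.0000
    outer loop
      vertex 19.2 10.2 17.2
      vertex 13.9 18.2 17.2
      vertex 4.3 17.6 17.2
    endloop
  endfacet
  facet normal 0.0000 0.0000 1.0000
    outer loop
      vertex 19.2 10.2 17.2
      vertex 4.3 17.6 17.2
      vertex 0.0 9.0 17.2
    endloop
  endfacet
  facet normal 0.0000 0.0000 1.0000
    outer loop
      vertex 19.2 10.2 17.2
      vertex 0.0 9.0 17.2
      vertex 5.3 1.0 17.2
    endloop
  endfacet
  facet normal 0.0000 0.0000 1.0000
    outer loop
      vertex 19.2 10.2 17.2
      vertex 5.3 1.0 17.2
      vertex 14.9 1.6 17.2
    endloop
  endfacet
  facet normal 0.8336 0.5523 0.0000
    outer loop
      vertex 19.2 10.2 0.0
      vertex 13.9 18.2 0.0
      vertex 13.9 18.2 17.2
    endloop
  endfacet
  facet normal 0.8336 0.5523 0.0000
    outer loop
      vertex 19.2 10.2 0.0
      vertex 13.9 18.2 17.2
      vertex 19.2 10.2 17.2
    endloop
  endfacet
  facet normal -0.0624 0.9981 0.0000
    outer loop
      vertex 13.9 18.2 0.0
      vertex 4.3 17.6 0.0
      vertex 4.3 17.6 17.2
    endloop
  endfacet
  facet normal -0.0624 0.9981 0.0000
    outer loop
      vertex 13.9 18.2 0.0
      vertex 4.3 17.6 17.2
      vertex 13.9 18.2 17.2
    endloop
  endfacet
  facet normal -0.8944 0.4472 0.0000
    outer loop
      vertex 4.3 17.6 0.0
      vertex 0.0 9.0 0.0
      vertex 0.0 9.0 17.2
    endloop
  endfacet
  facet normal -0.8944 0.4472 0.0000
    outer loop
      vertex 4.3 17.6 0.0
      vertex 0.0 9.0 17.2
      vertex 4.3 17.6 17.2
    endloop
  endfacet
  facet normal -0.8336 -0.5523 0.0000
    outer loop
      vertex 0.0 9.0 0.0
      vertex 5.3 1.0 0.0
      vertex 5.3 1.0 17.2
    endloop
  endfacet
  facet normal -0.8336 -0.5523 0.0000
    outer loop
      vertex 0.0 9.0 0.0
      vertex 5.3 1.0 17.2
      vertex 0.0 9.0 17.2
    endloop
  endfacet
  facet normal 0.0624 -0.9981 0.0000
    outer loop
      vertex 5.3 1.0 0.0
      vertex 14.9 1.6 0.0
      vertex 14.9 1.6 17.2
    endloop
  endfacet
  facet normal 0.0624 -0.9981 0.0000
    outer loop
      vertex 5.3 1.0 0.0
      vertex 14.9 1.6 17.2
      vertex 5.3 1.0 17.2
    endloop
  endfacet
  facet normal 0.8944 -0.4472 0.0000
    outer loop
      vertex 14.9 1.6 0.0
      vertex 19.2 10.2 0.0
      vertex 19.2 10.2 17.2
    endloop
  endfacet
  facet normal 0.8944 -0.4472 0.0000
    outer loop
      vertex 14.9 1.6 0.0
      vertex 19.2 10.2 17.2
      vertex 14.9 1.6 17.2
    endloop
  endfacet
endsolid part

The G0 Z moves step by Δz≈2.5 mm. Every layer's G1 loop is the same polygon, so the solid is a straight extrusion of it from z=0 to z≈17.2. Closing with flat bottom and top caps and triangulating gives 20 facets — a regular 6-sided prism (a cylinder approximated with 6 flat sides), circumscribed radius ≈ 9.6 mm, height ≈ 17.2 mm.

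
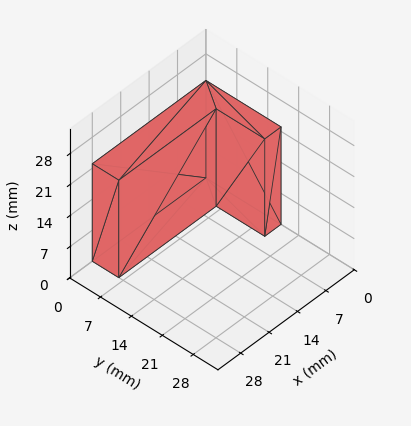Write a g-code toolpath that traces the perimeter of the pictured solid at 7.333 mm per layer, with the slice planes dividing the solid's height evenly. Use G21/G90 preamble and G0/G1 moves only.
Reading the render: the shape is an L-shaped prism: outer 28 × 17 mm, arm thicknesses ≈ 6 mm (horizontal) and 4 mm (vertical), extruded 22 mm in z (dimensions read to the nearest mm from the axis ticks). For the g-code, the solid's height is divided into equal slices at the stated Δz and each level perimeter traced with G1 moves after a G0 lift.

; perimeter-only toolpath
G21 ; units = mm
G90 ; absolute positioning
G28 ; home
; layer 1
G0 Z7.333
G0 X0.000 Y0.000
G1 X28.000 Y0.000
G1 X28.000 Y6.000
G1 X4.000 Y6.000
G1 X4.000 Y17.000
G1 X0.000 Y17.000
G1 X0.000 Y0.000
; layer 2
G0 Z14.667
G0 X0.000 Y0.000
G1 X28.000 Y0.000
G1 X28.000 Y6.000
G1 X4.000 Y6.000
G1 X4.000 Y17.000
G1 X0.000 Y17.000
G1 X0.000 Y0.000
; layer 3
G0 Z22.000
G0 X0.000 Y0.000
G1 X28.000 Y0.000
G1 X28.000 Y6.000
G1 X4.000 Y6.000
G1 X4.000 Y17.000
G1 X0.000 Y17.000
G1 X0.000 Y0.000
M2 ; end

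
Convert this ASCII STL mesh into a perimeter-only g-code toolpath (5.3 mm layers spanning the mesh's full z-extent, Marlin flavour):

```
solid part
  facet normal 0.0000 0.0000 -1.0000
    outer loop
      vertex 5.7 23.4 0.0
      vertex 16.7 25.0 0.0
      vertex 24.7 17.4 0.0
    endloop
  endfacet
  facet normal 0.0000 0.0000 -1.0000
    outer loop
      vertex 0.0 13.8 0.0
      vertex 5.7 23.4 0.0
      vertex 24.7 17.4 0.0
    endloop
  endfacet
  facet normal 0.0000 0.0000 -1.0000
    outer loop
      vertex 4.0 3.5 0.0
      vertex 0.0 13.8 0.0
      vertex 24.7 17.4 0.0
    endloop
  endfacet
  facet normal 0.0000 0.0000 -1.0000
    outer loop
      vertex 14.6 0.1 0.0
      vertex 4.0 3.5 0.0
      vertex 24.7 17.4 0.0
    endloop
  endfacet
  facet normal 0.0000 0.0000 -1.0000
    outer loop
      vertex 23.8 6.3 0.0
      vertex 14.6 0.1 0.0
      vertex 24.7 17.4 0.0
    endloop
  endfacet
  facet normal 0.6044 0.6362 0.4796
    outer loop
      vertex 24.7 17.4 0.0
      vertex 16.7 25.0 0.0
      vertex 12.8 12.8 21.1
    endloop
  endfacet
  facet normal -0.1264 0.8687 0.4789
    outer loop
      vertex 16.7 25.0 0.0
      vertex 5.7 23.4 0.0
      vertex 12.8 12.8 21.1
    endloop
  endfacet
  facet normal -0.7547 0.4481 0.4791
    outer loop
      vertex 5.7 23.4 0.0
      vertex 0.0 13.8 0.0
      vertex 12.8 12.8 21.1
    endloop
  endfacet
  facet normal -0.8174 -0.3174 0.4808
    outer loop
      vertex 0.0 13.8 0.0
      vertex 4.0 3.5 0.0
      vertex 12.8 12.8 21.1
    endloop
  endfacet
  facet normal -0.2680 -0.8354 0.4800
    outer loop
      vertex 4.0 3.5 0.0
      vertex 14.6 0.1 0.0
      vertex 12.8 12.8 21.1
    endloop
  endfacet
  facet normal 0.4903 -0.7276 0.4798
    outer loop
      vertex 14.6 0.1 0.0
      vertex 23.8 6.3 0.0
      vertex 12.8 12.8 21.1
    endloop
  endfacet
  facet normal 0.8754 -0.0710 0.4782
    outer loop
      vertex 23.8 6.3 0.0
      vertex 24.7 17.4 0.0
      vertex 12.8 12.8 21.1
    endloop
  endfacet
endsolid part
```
; perimeter-only toolpath
G21 ; units = mm
G90 ; absolute positioning
G28 ; home
; layer 1
G0 Z5.3
G0 X21.7 Y16.2
G1 X15.7 Y21.9
G1 X7.5 Y20.7
G1 X3.2 Y13.6
G1 X6.2 Y5.8
G1 X14.1 Y3.3
G1 X21.1 Y7.9
G1 X21.7 Y16.2
; layer 2
G0 Z10.6
G0 X18.8 Y15.1
G1 X14.8 Y18.9
G1 X9.2 Y18.1
G1 X6.4 Y13.3
G1 X8.4 Y8.2
G1 X13.7 Y6.5
G1 X18.3 Y9.6
G1 X18.8 Y15.1
; layer 3
G0 Z15.8
G0 X15.8 Y14.0
G1 X13.8 Y15.9
G1 X11.0 Y15.5
G1 X9.6 Y13.1
G1 X10.6 Y10.5
G1 X13.3 Y9.6
G1 X15.6 Y11.2
G1 X15.8 Y14.0
M2 ; end

The solid is a regular 7-sided pyramid, base circumscribed radius ≈ 12.8 mm, apex at z ≈ 21.1 mm. Slicing at Δz = 5.3 mm — 4 equal slices spanning the solid's height, so layer i sits at z = i·h/4 — gives 3 non-empty perimeters. Each is a 7-segment closed polygon; G0 lifts to the layer z and rapids to the start vertex, then G1 traces the edges. The cross-section shrinks linearly with z (the slice at the apex is degenerate and omitted).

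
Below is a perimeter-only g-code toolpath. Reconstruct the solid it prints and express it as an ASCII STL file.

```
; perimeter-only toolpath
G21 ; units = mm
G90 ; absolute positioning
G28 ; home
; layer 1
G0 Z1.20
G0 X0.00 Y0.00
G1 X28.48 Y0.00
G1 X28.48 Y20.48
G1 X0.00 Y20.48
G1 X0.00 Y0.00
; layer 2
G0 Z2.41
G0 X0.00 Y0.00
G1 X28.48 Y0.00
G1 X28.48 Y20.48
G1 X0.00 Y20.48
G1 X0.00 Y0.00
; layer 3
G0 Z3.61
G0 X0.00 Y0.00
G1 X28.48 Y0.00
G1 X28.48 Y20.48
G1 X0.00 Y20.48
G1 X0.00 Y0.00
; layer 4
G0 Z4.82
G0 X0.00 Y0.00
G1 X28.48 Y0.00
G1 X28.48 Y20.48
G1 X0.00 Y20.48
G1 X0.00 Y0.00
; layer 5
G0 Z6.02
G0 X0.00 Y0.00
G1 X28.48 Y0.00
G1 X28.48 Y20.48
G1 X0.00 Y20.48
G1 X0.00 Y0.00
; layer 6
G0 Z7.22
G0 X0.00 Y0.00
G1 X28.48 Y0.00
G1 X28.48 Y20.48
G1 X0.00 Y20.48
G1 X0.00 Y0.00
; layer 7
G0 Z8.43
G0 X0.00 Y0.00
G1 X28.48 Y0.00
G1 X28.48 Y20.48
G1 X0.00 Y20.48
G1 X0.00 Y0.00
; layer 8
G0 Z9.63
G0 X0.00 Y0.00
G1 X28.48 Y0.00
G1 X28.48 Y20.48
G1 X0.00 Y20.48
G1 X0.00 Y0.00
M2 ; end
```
solid part
  facet normal 0.0000 0.0000 -1.0000
    outer loop
      vertex 28.48 20.48 0.00
      vertex 28.48 0.00 0.00
      vertex 0.00 0.00 0.00
    endloop
  endfacet
  facet normal 0.0000 0.0000 -1.0000
    outer loop
      vertex 0.00 20.48 0.00
      vertex 28.48 20.48 0.00
      vertex 0.00 0.00 0.00
    endloop
  endfacet
  facet normal 0.0000 0.0000 1.0000
    outer loop
      vertex 0.00 0.00 9.63
      vertex 28.48 0.00 9.63
      vertex 28.48 20.48 9.63
    endloop
  endfacet
  facet normal 0.0000 0.0000 1.0000
    outer loop
      vertex 0.00 0.00 9.63
      vertex 28.48 20.48 9.63
      vertex 0.00 20.48 9.63
    endloop
  endfacet
  facet normal 0.0000 -1.0000 0.0000
    outer loop
      vertex 0.00 0.00 0.00
      vertex 28.48 0.00 0.00
      vertex 28.48 0.00 9.63
    endloop
  endfacet
  facet normal 0.0000 -1.0000 0.0000
    outer loop
      vertex 0.00 0.00 0.00
      vertex 28.48 0.00 9.63
      vertex 0.00 0.00 9.63
    endloop
  endfacet
  facet normal 0.0000 1.0000 0.0000
    outer loop
      vertex 28.48 20.48 9.63
      vertex 28.48 20.48 0.00
      vertex 0.00 20.48 0.00
    endloop
  endfacet
  facet normal 0.0000 1.0000 0.0000
    outer loop
      vertex 0.00 20.48 9.63
      vertex 28.48 20.48 9.63
      vertex 0.00 20.48 0.00
    endloop
  endfacet
  facet normal -1.0000 0.0000 0.0000
    outer loop
      vertex 0.00 20.48 9.63
      vertex 0.00 20.48 0.00
      vertex 0.00 0.00 0.00
    endloop
  endfacet
  facet normal -1.0000 0.0000 0.0000
    outer loop
      vertex 0.00 0.00 9.63
      vertex 0.00 20.48 9.63
      vertex 0.00 0.00 0.00
    endloop
  endfacet
  facet normal 1.0000 0.0000 0.0000
    outer loop
      vertex 28.48 0.00 0.00
      vertex 28.48 20.48 0.00
      vertex 28.48 20.48 9.63
    endloop
  endfacet
  facet normal 1.0000 0.0000 0.0000
    outer loop
      vertex 28.48 0.00 0.00
      vertex 28.48 20.48 9.63
      vertex 28.48 0.00 9.63
    endloop
  endfacet
endsolid part

The G0 Z moves step by Δz≈1.20 mm. Every layer's G1 loop is the same polygon, so the solid is a straight extrusion of it from z=0 to z≈9.63. Closing with flat bottom and top caps and triangulating gives 12 facets — a rectangular box, roughly 28.5 × 20.5 mm footprint and 9.63 mm tall.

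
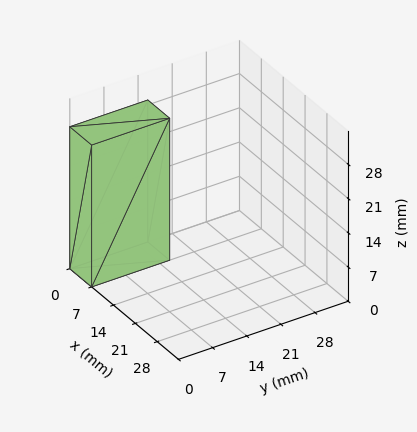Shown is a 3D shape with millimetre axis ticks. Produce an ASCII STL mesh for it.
Reading the render: the shape is a rectangular box, roughly 7 × 16 mm footprint and 29 mm tall (dimensions read to the nearest mm from the axis ticks). For the STL, each face is triangulated and given an outward normal.

solid part
  facet normal 0.0000 0.0000 -1.0000
    outer loop
      vertex 7.0 16.0 0.0
      vertex 7.0 0.0 0.0
      vertex 0.0 0.0 0.0
    endloop
  endfacet
  facet normal 0.0000 0.0000 -1.0000
    outer loop
      vertex 0.0 16.0 0.0
      vertex 7.0 16.0 0.0
      vertex 0.0 0.0 0.0
    endloop
  endfacet
  facet normal 0.0000 0.0000 1.0000
    outer loop
      vertex 0.0 0.0 29.0
      vertex 7.0 0.0 29.0
      vertex 7.0 16.0 29.0
    endloop
  endfacet
  facet normal 0.0000 0.0000 1.0000
    outer loop
      vertex 0.0 0.0 29.0
      vertex 7.0 16.0 29.0
      vertex 0.0 16.0 29.0
    endloop
  endfacet
  facet normal 0.0000 -1.0000 0.0000
    outer loop
      vertex 0.0 0.0 0.0
      vertex 7.0 0.0 0.0
      vertex 7.0 0.0 29.0
    endloop
  endfacet
  facet normal 0.0000 -1.0000 0.0000
    outer loop
      vertex 0.0 0.0 0.0
      vertex 7.0 0.0 29.0
      vertex 0.0 0.0 29.0
    endloop
  endfacet
  facet normal 0.0000 1.0000 0.0000
    outer loop
      vertex 7.0 16.0 29.0
      vertex 7.0 16.0 0.0
      vertex 0.0 16.0 0.0
    endloop
  endfacet
  facet normal 0.0000 1.0000 0.0000
    outer loop
      vertex 0.0 16.0 29.0
      vertex 7.0 16.0 29.0
      vertex 0.0 16.0 0.0
    endloop
  endfacet
  facet normal -1.0000 0.0000 0.0000
    outer loop
      vertex 0.0 16.0 29.0
      vertex 0.0 16.0 0.0
      vertex 0.0 0.0 0.0
    endloop
  endfacet
  facet normal -1.0000 0.0000 0.0000
    outer loop
      vertex 0.0 0.0 29.0
      vertex 0.0 16.0 29.0
      vertex 0.0 0.0 0.0
    endloop
  endfacet
  facet normal 1.0000 0.0000 0.0000
    outer loop
      vertex 7.0 0.0 0.0
      vertex 7.0 16.0 0.0
      vertex 7.0 16.0 29.0
    endloop
  endfacet
  facet normal 1.0000 0.0000 0.0000
    outer loop
      vertex 7.0 0.0 0.0
      vertex 7.0 16.0 29.0
      vertex 7.0 0.0 29.0
    endloop
  endfacet
endsolid part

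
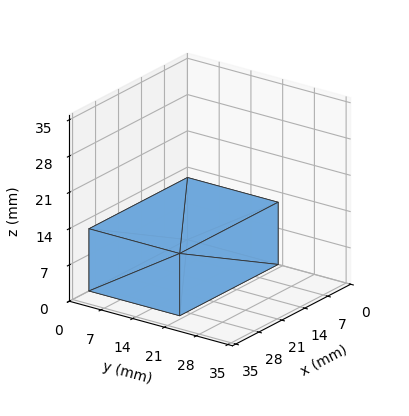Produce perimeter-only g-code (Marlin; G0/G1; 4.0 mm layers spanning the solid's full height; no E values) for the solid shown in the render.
Reading the render: the shape is a rectangular box, roughly 30 × 20 mm footprint and 12 mm tall (dimensions read to the nearest mm from the axis ticks). For the g-code, the solid's height is divided into equal slices at the stated Δz and each level perimeter traced with G1 moves after a G0 lift.

; perimeter-only toolpath
G21 ; units = mm
G90 ; absolute positioning
G28 ; home
; layer 1
G0 Z4.0
G0 X0.0 Y0.0
G1 X30.0 Y0.0
G1 X30.0 Y20.0
G1 X0.0 Y20.0
G1 X0.0 Y0.0
; layer 2
G0 Z8.0
G0 X0.0 Y0.0
G1 X30.0 Y0.0
G1 X30.0 Y20.0
G1 X0.0 Y20.0
G1 X0.0 Y0.0
; layer 3
G0 Z12.0
G0 X0.0 Y0.0
G1 X30.0 Y0.0
G1 X30.0 Y20.0
G1 X0.0 Y20.0
G1 X0.0 Y0.0
M2 ; end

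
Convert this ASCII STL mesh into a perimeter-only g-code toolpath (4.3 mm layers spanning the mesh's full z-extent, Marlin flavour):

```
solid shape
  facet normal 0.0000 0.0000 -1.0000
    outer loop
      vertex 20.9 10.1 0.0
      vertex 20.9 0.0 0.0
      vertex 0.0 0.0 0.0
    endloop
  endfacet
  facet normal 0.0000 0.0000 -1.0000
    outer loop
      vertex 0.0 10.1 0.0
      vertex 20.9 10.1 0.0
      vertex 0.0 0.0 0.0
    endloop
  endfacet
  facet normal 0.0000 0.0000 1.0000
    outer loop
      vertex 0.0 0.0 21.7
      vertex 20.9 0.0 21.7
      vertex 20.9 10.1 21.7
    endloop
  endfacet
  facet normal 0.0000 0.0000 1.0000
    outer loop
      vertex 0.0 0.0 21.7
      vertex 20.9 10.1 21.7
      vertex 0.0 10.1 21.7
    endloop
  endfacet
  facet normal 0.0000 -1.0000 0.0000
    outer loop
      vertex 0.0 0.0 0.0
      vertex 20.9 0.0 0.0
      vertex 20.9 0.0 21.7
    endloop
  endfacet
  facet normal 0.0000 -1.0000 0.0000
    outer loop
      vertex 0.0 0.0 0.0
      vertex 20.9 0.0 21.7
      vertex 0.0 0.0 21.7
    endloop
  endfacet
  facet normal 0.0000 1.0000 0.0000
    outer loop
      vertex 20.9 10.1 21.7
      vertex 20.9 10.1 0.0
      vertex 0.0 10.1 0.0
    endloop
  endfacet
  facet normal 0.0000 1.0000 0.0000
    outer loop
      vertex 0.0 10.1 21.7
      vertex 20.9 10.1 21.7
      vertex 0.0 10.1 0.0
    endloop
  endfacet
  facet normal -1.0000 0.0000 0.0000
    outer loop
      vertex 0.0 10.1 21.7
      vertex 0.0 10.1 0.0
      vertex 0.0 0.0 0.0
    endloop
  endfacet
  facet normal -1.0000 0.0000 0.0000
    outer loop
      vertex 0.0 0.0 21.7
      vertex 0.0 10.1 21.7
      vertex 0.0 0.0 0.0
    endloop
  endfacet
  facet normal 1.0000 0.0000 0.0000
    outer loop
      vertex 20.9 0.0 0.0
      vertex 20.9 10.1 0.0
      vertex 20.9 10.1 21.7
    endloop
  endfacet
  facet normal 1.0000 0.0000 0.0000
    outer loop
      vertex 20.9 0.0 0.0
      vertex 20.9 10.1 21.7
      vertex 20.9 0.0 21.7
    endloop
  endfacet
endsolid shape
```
; perimeter-only toolpath
G21 ; units = mm
G90 ; absolute positioning
G28 ; home
; layer 1
G0 Z4.3
G0 X0.0 Y0.0
G1 X20.9 Y0.0
G1 X20.9 Y10.1
G1 X0.0 Y10.1
G1 X0.0 Y0.0
; layer 2
G0 Z8.7
G0 X0.0 Y0.0
G1 X20.9 Y0.0
G1 X20.9 Y10.1
G1 X0.0 Y10.1
G1 X0.0 Y0.0
; layer 3
G0 Z13.0
G0 X0.0 Y0.0
G1 X20.9 Y0.0
G1 X20.9 Y10.1
G1 X0.0 Y10.1
G1 X0.0 Y0.0
; layer 4
G0 Z17.4
G0 X0.0 Y0.0
G1 X20.9 Y0.0
G1 X20.9 Y10.1
G1 X0.0 Y10.1
G1 X0.0 Y0.0
; layer 5
G0 Z21.7
G0 X0.0 Y0.0
G1 X20.9 Y0.0
G1 X20.9 Y10.1
G1 X0.0 Y10.1
G1 X0.0 Y0.0
M2 ; end

The solid is a rectangular box, roughly 20.9 × 10.1 mm footprint and 21.7 mm tall. Slicing at Δz = 4.3 mm — 5 equal slices spanning the solid's height, so layer i sits at z = i·h/5 — gives 5 non-empty perimeters. Each is a 4-segment closed polygon; G0 lifts to the layer z and rapids to the start vertex, then G1 traces the edges.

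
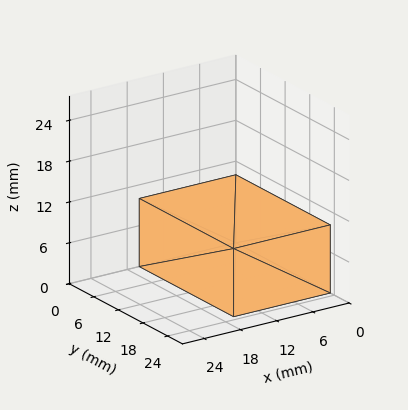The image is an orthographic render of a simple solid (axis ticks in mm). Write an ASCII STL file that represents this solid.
Reading the render: the shape is a rectangular box, roughly 16 × 23 mm footprint and 10 mm tall (dimensions read to the nearest mm from the axis ticks). For the STL, each face is triangulated and given an outward normal.

solid part
  facet normal 0.0000 0.0000 -1.0000
    outer loop
      vertex 16.0 23.0 0.0
      vertex 16.0 0.0 0.0
      vertex 0.0 0.0 0.0
    endloop
  endfacet
  facet normal 0.0000 0.0000 -1.0000
    outer loop
      vertex 0.0 23.0 0.0
      vertex 16.0 23.0 0.0
      vertex 0.0 0.0 0.0
    endloop
  endfacet
  facet normal 0.0000 0.0000 1.0000
    outer loop
      vertex 0.0 0.0 10.0
      vertex 16.0 0.0 10.0
      vertex 16.0 23.0 10.0
    endloop
  endfacet
  facet normal 0.0000 0.0000 1.0000
    outer loop
      vertex 0.0 0.0 10.0
      vertex 16.0 23.0 10.0
      vertex 0.0 23.0 10.0
    endloop
  endfacet
  facet normal 0.0000 -1.0000 0.0000
    outer loop
      vertex 0.0 0.0 0.0
      vertex 16.0 0.0 0.0
      vertex 16.0 0.0 10.0
    endloop
  endfacet
  facet normal 0.0000 -1.0000 0.0000
    outer loop
      vertex 0.0 0.0 0.0
      vertex 16.0 0.0 10.0
      vertex 0.0 0.0 10.0
    endloop
  endfacet
  facet normal 0.0000 1.0000 0.0000
    outer loop
      vertex 16.0 23.0 10.0
      vertex 16.0 23.0 0.0
      vertex 0.0 23.0 0.0
    endloop
  endfacet
  facet normal 0.0000 1.0000 0.0000
    outer loop
      vertex 0.0 23.0 10.0
      vertex 16.0 23.0 10.0
      vertex 0.0 23.0 0.0
    endloop
  endfacet
  facet normal -1.0000 0.0000 0.0000
    outer loop
      vertex 0.0 23.0 10.0
      vertex 0.0 23.0 0.0
      vertex 0.0 0.0 0.0
    endloop
  endfacet
  facet normal -1.0000 0.0000 0.0000
    outer loop
      vertex 0.0 0.0 10.0
      vertex 0.0 23.0 10.0
      vertex 0.0 0.0 0.0
    endloop
  endfacet
  facet normal 1.0000 0.0000 0.0000
    outer loop
      vertex 16.0 0.0 0.0
      vertex 16.0 23.0 0.0
      vertex 16.0 23.0 10.0
    endloop
  endfacet
  facet normal 1.0000 0.0000 0.0000
    outer loop
      vertex 16.0 0.0 0.0
      vertex 16.0 23.0 10.0
      vertex 16.0 0.0 10.0
    endloop
  endfacet
endsolid part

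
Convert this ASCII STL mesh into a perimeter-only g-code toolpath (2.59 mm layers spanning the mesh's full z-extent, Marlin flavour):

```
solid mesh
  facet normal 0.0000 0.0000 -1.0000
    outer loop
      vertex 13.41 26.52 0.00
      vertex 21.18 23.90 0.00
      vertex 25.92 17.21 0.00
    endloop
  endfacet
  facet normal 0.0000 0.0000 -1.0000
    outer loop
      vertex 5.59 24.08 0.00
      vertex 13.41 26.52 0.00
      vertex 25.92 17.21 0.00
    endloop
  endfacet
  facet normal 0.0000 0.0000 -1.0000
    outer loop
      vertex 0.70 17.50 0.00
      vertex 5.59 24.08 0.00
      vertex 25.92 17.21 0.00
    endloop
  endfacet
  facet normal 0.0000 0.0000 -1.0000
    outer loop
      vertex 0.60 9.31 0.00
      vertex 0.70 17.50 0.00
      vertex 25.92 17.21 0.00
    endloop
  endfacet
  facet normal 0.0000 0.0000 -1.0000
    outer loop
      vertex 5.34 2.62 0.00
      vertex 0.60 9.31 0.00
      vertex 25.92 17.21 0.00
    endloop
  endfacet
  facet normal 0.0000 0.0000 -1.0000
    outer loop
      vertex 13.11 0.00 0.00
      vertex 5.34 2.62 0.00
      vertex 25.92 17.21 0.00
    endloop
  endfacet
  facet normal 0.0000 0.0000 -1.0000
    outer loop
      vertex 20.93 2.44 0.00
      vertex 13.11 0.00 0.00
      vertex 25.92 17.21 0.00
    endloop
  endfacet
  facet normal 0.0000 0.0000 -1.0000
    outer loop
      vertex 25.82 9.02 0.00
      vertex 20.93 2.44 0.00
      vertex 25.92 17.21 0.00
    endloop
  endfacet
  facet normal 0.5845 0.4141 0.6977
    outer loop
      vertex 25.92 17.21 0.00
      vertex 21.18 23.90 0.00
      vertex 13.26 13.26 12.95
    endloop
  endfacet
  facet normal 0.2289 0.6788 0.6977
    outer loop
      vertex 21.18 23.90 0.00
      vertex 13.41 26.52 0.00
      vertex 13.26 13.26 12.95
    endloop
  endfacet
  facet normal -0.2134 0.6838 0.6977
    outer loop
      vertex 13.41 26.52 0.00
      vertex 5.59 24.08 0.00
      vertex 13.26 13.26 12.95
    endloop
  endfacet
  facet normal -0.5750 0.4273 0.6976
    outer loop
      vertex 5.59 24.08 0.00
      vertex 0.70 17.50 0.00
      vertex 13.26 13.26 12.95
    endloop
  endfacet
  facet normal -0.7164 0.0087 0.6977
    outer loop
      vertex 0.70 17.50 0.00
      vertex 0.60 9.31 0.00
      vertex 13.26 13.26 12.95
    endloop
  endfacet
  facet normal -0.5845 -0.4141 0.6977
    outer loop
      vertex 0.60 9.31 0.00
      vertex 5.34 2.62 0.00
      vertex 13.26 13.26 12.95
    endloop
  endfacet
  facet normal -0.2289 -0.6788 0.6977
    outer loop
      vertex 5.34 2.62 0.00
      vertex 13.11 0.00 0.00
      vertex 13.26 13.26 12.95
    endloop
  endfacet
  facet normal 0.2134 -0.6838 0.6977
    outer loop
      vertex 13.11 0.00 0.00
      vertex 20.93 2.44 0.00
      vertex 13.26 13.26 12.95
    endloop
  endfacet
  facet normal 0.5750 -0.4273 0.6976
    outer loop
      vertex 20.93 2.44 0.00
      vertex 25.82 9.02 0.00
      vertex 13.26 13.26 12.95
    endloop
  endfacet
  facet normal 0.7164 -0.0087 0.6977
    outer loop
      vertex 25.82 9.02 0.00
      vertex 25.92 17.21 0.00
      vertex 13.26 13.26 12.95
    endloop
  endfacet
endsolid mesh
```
; perimeter-only toolpath
G21 ; units = mm
G90 ; absolute positioning
G28 ; home
; layer 1
G0 Z2.59
G0 X23.39 Y16.42
G1 X19.60 Y21.77
G1 X13.38 Y23.87
G1 X7.12 Y21.92
G1 X3.21 Y16.65
G1 X3.13 Y10.10
G1 X6.92 Y4.75
G1 X13.14 Y2.65
G1 X19.40 Y4.60
G1 X23.31 Y9.87
G1 X23.39 Y16.42
; layer 2
G0 Z5.18
G0 X20.86 Y15.63
G1 X18.01 Y19.64
G1 X13.35 Y21.22
G1 X8.66 Y19.75
G1 X5.72 Y15.80
G1 X5.66 Y10.89
G1 X8.51 Y6.88
G1 X13.17 Y5.30
G1 X17.86 Y6.77
G1 X20.80 Y10.72
G1 X20.86 Y15.63
; layer 3
G0 Z7.77
G0 X18.32 Y14.84
G1 X16.43 Y17.52
G1 X13.32 Y18.56
G1 X10.19 Y17.59
G1 X8.24 Y14.96
G1 X8.20 Y11.68
G1 X10.09 Y9.00
G1 X13.20 Y7.96
G1 X16.33 Y8.93
G1 X18.28 Y11.56
G1 X18.32 Y14.84
; layer 4
G0 Z10.36
G0 X15.79 Y14.05
G1 X14.84 Y15.39
G1 X13.29 Y15.91
G1 X11.73 Y15.42
G1 X10.75 Y14.11
G1 X10.73 Y12.47
G1 X11.68 Y11.13
G1 X13.23 Y10.61
G1 X14.79 Y11.10
G1 X15.77 Y12.41
G1 X15.79 Y14.05
M2 ; end

The solid is a regular 10-sided pyramid, base circumscribed radius ≈ 13.3 mm, apex at z ≈ 12.9 mm. Slicing at Δz = 2.59 mm — 5 equal slices spanning the solid's height, so layer i sits at z = i·h/5 — gives 4 non-empty perimeters. Each is a 10-segment closed polygon; G0 lifts to the layer z and rapids to the start vertex, then G1 traces the edges. The cross-section shrinks linearly with z (the slice at the apex is degenerate and omitted).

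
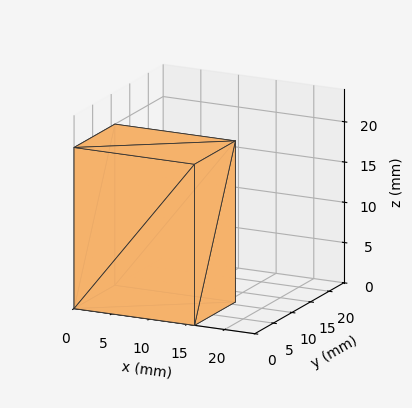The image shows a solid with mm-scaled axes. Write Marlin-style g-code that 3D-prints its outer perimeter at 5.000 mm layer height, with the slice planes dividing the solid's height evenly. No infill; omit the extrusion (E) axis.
Reading the render: the shape is a rectangular box, roughly 16 × 11 mm footprint and 20 mm tall (dimensions read to the nearest mm from the axis ticks). For the g-code, the solid's height is divided into equal slices at the stated Δz and each level perimeter traced with G1 moves after a G0 lift.

; perimeter-only toolpath
G21 ; units = mm
G90 ; absolute positioning
G28 ; home
; layer 1
G0 Z5.000
G0 X0.000 Y0.000
G1 X16.000 Y0.000
G1 X16.000 Y11.000
G1 X0.000 Y11.000
G1 X0.000 Y0.000
; layer 2
G0 Z10.000
G0 X0.000 Y0.000
G1 X16.000 Y0.000
G1 X16.000 Y11.000
G1 X0.000 Y11.000
G1 X0.000 Y0.000
; layer 3
G0 Z15.000
G0 X0.000 Y0.000
G1 X16.000 Y0.000
G1 X16.000 Y11.000
G1 X0.000 Y11.000
G1 X0.000 Y0.000
; layer 4
G0 Z20.000
G0 X0.000 Y0.000
G1 X16.000 Y0.000
G1 X16.000 Y11.000
G1 X0.000 Y11.000
G1 X0.000 Y0.000
M2 ; end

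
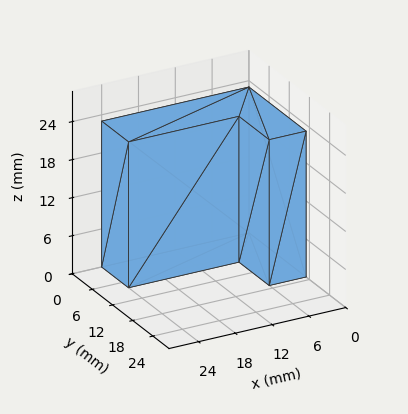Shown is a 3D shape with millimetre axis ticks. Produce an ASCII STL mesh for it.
Reading the render: the shape is an L-shaped prism: outer 24 × 17 mm, arm thicknesses ≈ 8 mm (horizontal) and 6 mm (vertical), extruded 23 mm in z (dimensions read to the nearest mm from the axis ticks). For the STL, each face is triangulated and given an outward normal.

solid part
  facet normal 0.0000 0.0000 -1.0000
    outer loop
      vertex 24.000 8.000 0.000
      vertex 24.000 0.000 0.000
      vertex 0.000 0.000 0.000
    endloop
  endfacet
  facet normal 0.0000 0.0000 -1.0000
    outer loop
      vertex 6.000 8.000 0.000
      vertex 24.000 8.000 0.000
      vertex 0.000 0.000 0.000
    endloop
  endfacet
  facet normal 0.0000 0.0000 -1.0000
    outer loop
      vertex 6.000 17.000 0.000
      vertex 6.000 8.000 0.000
      vertex 0.000 0.000 0.000
    endloop
  endfacet
  facet normal 0.0000 0.0000 -1.0000
    outer loop
      vertex 0.000 17.000 0.000
      vertex 6.000 17.000 0.000
      vertex 0.000 0.000 0.000
    endloop
  endfacet
  facet normal 0.0000 0.0000 1.0000
    outer loop
      vertex 0.000 0.000 23.000
      vertex 24.000 0.000 23.000
      vertex 24.000 8.000 23.000
    endloop
  endfacet
  facet normal 0.0000 0.0000 1.0000
    outer loop
      vertex 0.000 0.000 23.000
      vertex 24.000 8.000 23.000
      vertex 6.000 8.000 23.000
    endloop
  endfacet
  facet normal 0.0000 0.0000 1.0000
    outer loop
      vertex 0.000 0.000 23.000
      vertex 6.000 8.000 23.000
      vertex 6.000 17.000 23.000
    endloop
  endfacet
  facet normal 0.0000 0.0000 1.0000
    outer loop
      vertex 0.000 0.000 23.000
      vertex 6.000 17.000 23.000
      vertex 0.000 17.000 23.000
    endloop
  endfacet
  facet normal 0.0000 -1.0000 0.0000
    outer loop
      vertex 0.000 0.000 0.000
      vertex 24.000 0.000 0.000
      vertex 24.000 0.000 23.000
    endloop
  endfacet
  facet normal 0.0000 -1.0000 0.0000
    outer loop
      vertex 0.000 0.000 0.000
      vertex 24.000 0.000 23.000
      vertex 0.000 0.000 23.000
    endloop
  endfacet
  facet normal 1.0000 0.0000 0.0000
    outer loop
      vertex 24.000 0.000 0.000
      vertex 24.000 8.000 0.000
      vertex 24.000 8.000 23.000
    endloop
  endfacet
  facet normal 1.0000 0.0000 0.0000
    outer loop
      vertex 24.000 0.000 0.000
      vertex 24.000 8.000 23.000
      vertex 24.000 0.000 23.000
    endloop
  endfacet
  facet normal 0.0000 1.0000 0.0000
    outer loop
      vertex 24.000 8.000 0.000
      vertex 6.000 8.000 0.000
      vertex 6.000 8.000 23.000
    endloop
  endfacet
  facet normal 0.0000 1.0000 0.0000
    outer loop
      vertex 24.000 8.000 0.000
      vertex 6.000 8.000 23.000
      vertex 24.000 8.000 23.000
    endloop
  endfacet
  facet normal 1.0000 0.0000 0.0000
    outer loop
      vertex 6.000 8.000 0.000
      vertex 6.000 17.000 0.000
      vertex 6.000 17.000 23.000
    endloop
  endfacet
  facet normal 1.0000 0.0000 0.0000
    outer loop
      vertex 6.000 8.000 0.000
      vertex 6.000 17.000 23.000
      vertex 6.000 8.000 23.000
    endloop
  endfacet
  facet normal 0.0000 1.0000 0.0000
    outer loop
      vertex 6.000 17.000 0.000
      vertex 0.000 17.000 0.000
      vertex 0.000 17.000 23.000
    endloop
  endfacet
  facet normal 0.0000 1.0000 0.0000
    outer loop
      vertex 6.000 17.000 0.000
      vertex 0.000 17.000 23.000
      vertex 6.000 17.000 23.000
    endloop
  endfacet
  facet normal -1.0000 0.0000 0.0000
    outer loop
      vertex 0.000 17.000 0.000
      vertex 0.000 0.000 0.000
      vertex 0.000 0.000 23.000
    endloop
  endfacet
  facet normal -1.0000 0.0000 0.0000
    outer loop
      vertex 0.000 17.000 0.000
      vertex 0.000 0.000 23.000
      vertex 0.000 17.000 23.000
    endloop
  endfacet
endsolid part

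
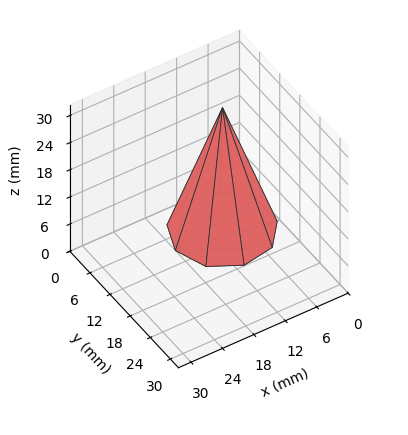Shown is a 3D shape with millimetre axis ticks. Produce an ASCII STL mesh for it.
Reading the render: the shape is a regular 9-sided pyramid, base circumscribed radius ≈ 9 mm, apex at z ≈ 27 mm (dimensions read to the nearest mm from the axis ticks). For the STL, each face is triangulated and given an outward normal.

solid part
  facet normal 0.0000 0.0000 -1.0000
    outer loop
      vertex 10.56 17.86 0.00
      vertex 15.89 14.79 0.00
      vertex 18.00 9.00 0.00
    endloop
  endfacet
  facet normal 0.0000 0.0000 -1.0000
    outer loop
      vertex 4.50 16.79 0.00
      vertex 10.56 17.86 0.00
      vertex 18.00 9.00 0.00
    endloop
  endfacet
  facet normal 0.0000 0.0000 -1.0000
    outer loop
      vertex 0.54 12.08 0.00
      vertex 4.50 16.79 0.00
      vertex 18.00 9.00 0.00
    endloop
  endfacet
  facet normal 0.0000 0.0000 -1.0000
    outer loop
      vertex 0.54 5.92 0.00
      vertex 0.54 12.08 0.00
      vertex 18.00 9.00 0.00
    endloop
  endfacet
  facet normal 0.0000 0.0000 -1.0000
    outer loop
      vertex 4.50 1.21 0.00
      vertex 0.54 5.92 0.00
      vertex 18.00 9.00 0.00
    endloop
  endfacet
  facet normal 0.0000 0.0000 -1.0000
    outer loop
      vertex 10.56 0.14 0.00
      vertex 4.50 1.21 0.00
      vertex 18.00 9.00 0.00
    endloop
  endfacet
  facet normal 0.0000 0.0000 -1.0000
    outer loop
      vertex 15.89 3.21 0.00
      vertex 10.56 0.14 0.00
      vertex 18.00 9.00 0.00
    endloop
  endfacet
  facet normal 0.8966 0.3267 0.2989
    outer loop
      vertex 18.00 9.00 0.00
      vertex 15.89 14.79 0.00
      vertex 9.00 9.00 27.00
    endloop
  endfacet
  facet normal 0.4763 0.8269 0.2989
    outer loop
      vertex 15.89 14.79 0.00
      vertex 10.56 17.86 0.00
      vertex 9.00 9.00 27.00
    endloop
  endfacet
  facet normal -0.1659 0.9398 0.2988
    outer loop
      vertex 10.56 17.86 0.00
      vertex 4.50 16.79 0.00
      vertex 9.00 9.00 27.00
    endloop
  endfacet
  facet normal -0.7304 0.6141 0.2989
    outer loop
      vertex 4.50 16.79 0.00
      vertex 0.54 12.08 0.00
      vertex 9.00 9.00 27.00
    endloop
  endfacet
  facet normal -0.9543 0.0000 0.2990
    outer loop
      vertex 0.54 12.08 0.00
      vertex 0.54 5.92 0.00
      vertex 9.00 9.00 27.00
    endloop
  endfacet
  facet normal -0.7304 -0.6141 0.2989
    outer loop
      vertex 0.54 5.92 0.00
      vertex 4.50 1.21 0.00
      vertex 9.00 9.00 27.00
    endloop
  endfacet
  facet normal -0.1659 -0.9398 0.2988
    outer loop
      vertex 4.50 1.21 0.00
      vertex 10.56 0.14 0.00
      vertex 9.00 9.00 27.00
    endloop
  endfacet
  facet normal 0.4763 -0.8269 0.2989
    outer loop
      vertex 10.56 0.14 0.00
      vertex 15.89 3.21 0.00
      vertex 9.00 9.00 27.00
    endloop
  endfacet
  facet normal 0.8966 -0.3267 0.2989
    outer loop
      vertex 15.89 3.21 0.00
      vertex 18.00 9.00 0.00
      vertex 9.00 9.00 27.00
    endloop
  endfacet
endsolid part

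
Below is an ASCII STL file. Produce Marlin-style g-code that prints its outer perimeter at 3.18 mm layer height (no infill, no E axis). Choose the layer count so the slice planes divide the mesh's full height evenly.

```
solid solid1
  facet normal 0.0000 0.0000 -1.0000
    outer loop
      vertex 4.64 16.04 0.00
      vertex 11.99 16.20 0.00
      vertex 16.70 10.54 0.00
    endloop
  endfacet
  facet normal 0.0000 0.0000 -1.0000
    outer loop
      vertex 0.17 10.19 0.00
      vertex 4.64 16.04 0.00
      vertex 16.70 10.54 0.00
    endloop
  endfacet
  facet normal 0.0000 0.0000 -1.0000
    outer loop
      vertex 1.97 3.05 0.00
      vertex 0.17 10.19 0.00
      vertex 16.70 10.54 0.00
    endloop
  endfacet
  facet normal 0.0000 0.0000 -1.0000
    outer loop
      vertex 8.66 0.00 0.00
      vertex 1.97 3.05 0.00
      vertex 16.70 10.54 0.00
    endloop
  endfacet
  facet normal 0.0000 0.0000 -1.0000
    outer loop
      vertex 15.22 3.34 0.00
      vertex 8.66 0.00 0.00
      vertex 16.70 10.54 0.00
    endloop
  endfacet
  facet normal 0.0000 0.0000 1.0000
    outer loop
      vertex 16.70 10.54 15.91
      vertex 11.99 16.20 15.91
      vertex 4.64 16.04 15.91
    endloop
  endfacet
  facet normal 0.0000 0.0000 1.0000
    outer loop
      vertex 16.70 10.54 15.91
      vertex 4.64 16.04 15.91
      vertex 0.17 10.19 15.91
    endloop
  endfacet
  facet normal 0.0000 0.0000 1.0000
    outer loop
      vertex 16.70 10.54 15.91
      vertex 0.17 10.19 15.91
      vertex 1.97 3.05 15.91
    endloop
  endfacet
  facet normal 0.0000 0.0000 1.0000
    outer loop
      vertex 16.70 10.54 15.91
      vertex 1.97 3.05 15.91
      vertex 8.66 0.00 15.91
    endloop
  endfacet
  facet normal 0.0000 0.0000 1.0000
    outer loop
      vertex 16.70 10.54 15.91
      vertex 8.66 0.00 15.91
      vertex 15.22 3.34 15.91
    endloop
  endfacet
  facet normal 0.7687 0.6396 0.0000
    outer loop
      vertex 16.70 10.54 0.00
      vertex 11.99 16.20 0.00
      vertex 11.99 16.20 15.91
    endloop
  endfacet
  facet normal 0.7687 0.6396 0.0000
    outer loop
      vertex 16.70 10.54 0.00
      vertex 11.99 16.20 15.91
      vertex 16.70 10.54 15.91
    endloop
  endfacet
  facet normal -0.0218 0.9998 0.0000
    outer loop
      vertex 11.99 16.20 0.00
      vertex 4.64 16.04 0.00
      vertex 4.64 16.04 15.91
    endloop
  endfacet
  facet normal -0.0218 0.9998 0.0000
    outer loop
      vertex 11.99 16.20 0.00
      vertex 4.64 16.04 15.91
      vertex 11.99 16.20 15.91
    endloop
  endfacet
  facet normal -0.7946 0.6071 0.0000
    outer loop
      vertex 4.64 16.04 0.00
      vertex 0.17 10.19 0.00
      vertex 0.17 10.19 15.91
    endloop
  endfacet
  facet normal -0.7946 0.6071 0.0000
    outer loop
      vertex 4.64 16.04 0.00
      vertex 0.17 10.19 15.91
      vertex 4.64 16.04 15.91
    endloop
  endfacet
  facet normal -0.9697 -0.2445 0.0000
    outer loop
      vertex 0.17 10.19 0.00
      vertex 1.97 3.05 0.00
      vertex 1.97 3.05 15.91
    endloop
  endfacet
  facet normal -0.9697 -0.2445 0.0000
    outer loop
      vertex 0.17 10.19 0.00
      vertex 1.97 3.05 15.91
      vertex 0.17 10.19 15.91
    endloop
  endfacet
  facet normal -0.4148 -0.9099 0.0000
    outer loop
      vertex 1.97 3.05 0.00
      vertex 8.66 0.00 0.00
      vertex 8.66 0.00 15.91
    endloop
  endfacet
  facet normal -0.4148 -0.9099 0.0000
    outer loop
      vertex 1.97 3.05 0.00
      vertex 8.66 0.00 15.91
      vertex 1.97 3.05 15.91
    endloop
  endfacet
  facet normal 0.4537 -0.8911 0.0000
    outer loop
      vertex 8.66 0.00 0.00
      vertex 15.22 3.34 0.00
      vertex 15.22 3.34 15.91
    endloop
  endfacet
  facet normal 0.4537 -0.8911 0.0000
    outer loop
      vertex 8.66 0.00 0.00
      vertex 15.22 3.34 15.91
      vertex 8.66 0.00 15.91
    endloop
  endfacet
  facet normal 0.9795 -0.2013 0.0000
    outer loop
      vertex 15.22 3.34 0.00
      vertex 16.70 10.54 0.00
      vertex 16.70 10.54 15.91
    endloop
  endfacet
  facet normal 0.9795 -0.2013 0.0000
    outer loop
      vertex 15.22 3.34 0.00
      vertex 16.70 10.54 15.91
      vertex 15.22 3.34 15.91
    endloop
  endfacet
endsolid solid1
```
; perimeter-only toolpath
G21 ; units = mm
G90 ; absolute positioning
G28 ; home
; layer 1
G0 Z3.18
G0 X16.70 Y10.54
G1 X11.99 Y16.20
G1 X4.64 Y16.04
G1 X0.17 Y10.19
G1 X1.97 Y3.05
G1 X8.66 Y0.00
G1 X15.22 Y3.34
G1 X16.70 Y10.54
; layer 2
G0 Z6.36
G0 X16.70 Y10.54
G1 X11.99 Y16.20
G1 X4.64 Y16.04
G1 X0.17 Y10.19
G1 X1.97 Y3.05
G1 X8.66 Y0.00
G1 X15.22 Y3.34
G1 X16.70 Y10.54
; layer 3
G0 Z9.55
G0 X16.70 Y10.54
G1 X11.99 Y16.20
G1 X4.64 Y16.04
G1 X0.17 Y10.19
G1 X1.97 Y3.05
G1 X8.66 Y0.00
G1 X15.22 Y3.34
G1 X16.70 Y10.54
; layer 4
G0 Z12.73
G0 X16.70 Y10.54
G1 X11.99 Y16.20
G1 X4.64 Y16.04
G1 X0.17 Y10.19
G1 X1.97 Y3.05
G1 X8.66 Y0.00
G1 X15.22 Y3.34
G1 X16.70 Y10.54
; layer 5
G0 Z15.91
G0 X16.70 Y10.54
G1 X11.99 Y16.20
G1 X4.64 Y16.04
G1 X0.17 Y10.19
G1 X1.97 Y3.05
G1 X8.66 Y0.00
G1 X15.22 Y3.34
G1 X16.70 Y10.54
M2 ; end

The solid is a regular 7-sided prism (a cylinder approximated with 7 flat sides), circumscribed radius ≈ 8.48 mm, height ≈ 15.9 mm. Slicing at Δz = 3.18 mm — 5 equal slices spanning the solid's height, so layer i sits at z = i·h/5 — gives 5 non-empty perimeters. Each is a 7-segment closed polygon; G0 lifts to the layer z and rapids to the start vertex, then G1 traces the edges.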